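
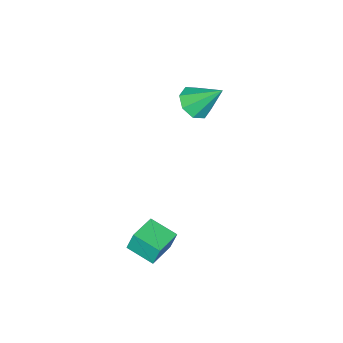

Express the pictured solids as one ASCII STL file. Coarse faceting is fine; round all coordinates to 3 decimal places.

solid 
facet normal 0.121 -0.679 -0.725
outer loop
vertex -2.445 -0.365 1.191
vertex -3.352 -0.251 0.933
vertex -2.529 0.155 0.69
endloop
endfacet
facet normal 0.849 0.431 0.305
outer loop
vertex -2.445 -0.365 1.191
vertex -2.529 0.155 0.69
vertex -3.588 1.071 2.347
endloop
endfacet
facet normal 0.121 -0.678 -0.725
outer loop
vertex -2.529 0.155 0.69
vertex -3.352 -0.251 0.933
vertex -3.095 0.437 0.332
endloop
endfacet
facet normal 0.512 0.847 -0.141
outer loop
vertex -2.529 0.155 0.69
vertex -3.095 0.437 0.332
vertex -3.588 1.071 2.347
endloop
endfacet
facet normal 0.121 -0.678 -0.725
outer loop
vertex -3.095 0.437 0.332
vertex -3.352 -0.251 0.933
vertex -3.811 0.316 0.326
endloop
endfacet
facet normal -0.155 0.931 -0.331
outer loop
vertex -3.095 0.437 0.332
vertex -3.811 0.316 0.326
vertex -3.588 1.071 2.347
endloop
endfacet
facet normal 0.121 -0.678 -0.725
outer loop
vertex -3.811 0.316 0.326
vertex -3.352 -0.251 0.933
vertex -4.259 -0.137 0.675
endloop
endfacet
facet normal -0.759 0.633 -0.153
outer loop
vertex -3.811 0.316 0.326
vertex -4.259 -0.137 0.675
vertex -3.588 1.071 2.347
endloop
endfacet
facet normal 0.121 -0.678 -0.725
outer loop
vertex -4.259 -0.137 0.675
vertex -3.352 -0.251 0.933
vertex -4.176 -0.658 1.176
endloop
endfacet
facet normal -0.949 0.127 0.289
outer loop
vertex -4.259 -0.137 0.675
vertex -4.176 -0.658 1.176
vertex -3.588 1.071 2.347
endloop
endfacet
facet normal 0.121 -0.678 -0.724
outer loop
vertex -4.176 -0.658 1.176
vertex -3.352 -0.251 0.933
vertex -3.61 -0.94 1.535
endloop
endfacet
facet normal -0.612 -0.290 0.736
outer loop
vertex -4.176 -0.658 1.176
vertex -3.61 -0.94 1.535
vertex -3.588 1.071 2.347
endloop
endfacet
facet normal 0.121 -0.678 -0.725
outer loop
vertex -3.61 -0.94 1.535
vertex -3.352 -0.251 0.933
vertex -2.893 -0.819 1.541
endloop
endfacet
facet normal 0.055 -0.374 0.926
outer loop
vertex -3.61 -0.94 1.535
vertex -2.893 -0.819 1.541
vertex -3.588 1.071 2.347
endloop
endfacet
facet normal 0.121 -0.678 -0.725
outer loop
vertex -2.893 -0.819 1.541
vertex -3.352 -0.251 0.933
vertex -2.445 -0.365 1.191
endloop
endfacet
facet normal 0.660 -0.076 0.747
outer loop
vertex -2.893 -0.819 1.541
vertex -2.445 -0.365 1.191
vertex -3.588 1.071 2.347
endloop
endfacet
facet normal -0.993 -0.042 -0.114
outer loop
vertex 1.687 0.633 -3.064
vertex 1.673 2.03 -3.453
vertex 1.818 0.347 -4.098
endloop
endfacet
facet normal 0.010 -0.963 0.268
outer loop
vertex 3.307 0.41 -3.927
vertex 1.687 0.633 -3.064
vertex 1.818 0.347 -4.098
endloop
endfacet
facet normal -0.993 -0.042 -0.114
outer loop
vertex 1.818 0.347 -4.098
vertex 1.673 2.03 -3.453
vertex 1.804 1.744 -4.486
endloop
endfacet
facet normal 0.121 -0.265 -0.957
outer loop
vertex 1.804 1.744 -4.486
vertex 3.307 0.41 -3.927
vertex 1.818 0.347 -4.098
endloop
endfacet
facet normal -0.121 0.265 0.957
outer loop
vertex 1.687 0.633 -3.064
vertex 3.162 2.093 -3.282
vertex 1.673 2.03 -3.453
endloop
endfacet
facet normal 0.010 -0.963 0.268
outer loop
vertex 3.176 0.696 -2.894
vertex 1.687 0.633 -3.064
vertex 3.307 0.41 -3.927
endloop
endfacet
facet normal -0.120 0.265 0.957
outer loop
vertex 3.176 0.696 -2.894
vertex 3.162 2.093 -3.282
vertex 1.687 0.633 -3.064
endloop
endfacet
facet normal -0.010 0.963 -0.268
outer loop
vertex 1.673 2.03 -3.453
vertex 3.162 2.093 -3.282
vertex 1.804 1.744 -4.486
endloop
endfacet
facet normal 0.120 -0.265 -0.957
outer loop
vertex 3.293 1.807 -4.316
vertex 3.307 0.41 -3.927
vertex 1.804 1.744 -4.486
endloop
endfacet
facet normal -0.010 0.963 -0.268
outer loop
vertex 1.804 1.744 -4.486
vertex 3.162 2.093 -3.282
vertex 3.293 1.807 -4.316
endloop
endfacet
facet normal 0.993 0.042 0.114
outer loop
vertex 3.293 1.807 -4.316
vertex 3.176 0.696 -2.894
vertex 3.307 0.41 -3.927
endloop
endfacet
facet normal 0.993 0.042 0.114
outer loop
vertex 3.162 2.093 -3.282
vertex 3.176 0.696 -2.894
vertex 3.293 1.807 -4.316
endloop
endfacet

endsolid


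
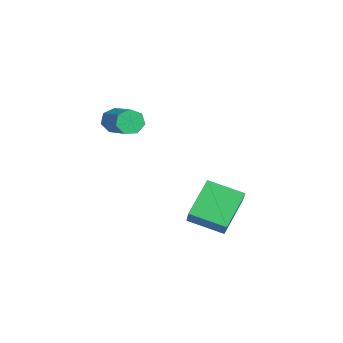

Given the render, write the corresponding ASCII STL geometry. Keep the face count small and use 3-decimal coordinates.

solid 
facet normal -0.903 -0.114 -0.413
outer loop
vertex -1.89 0.77 2.38
vertex -2.15 0.506 3.021
vertex -2.13 1.207 2.784
endloop
endfacet
facet normal 0.210 0.723 -0.658
outer loop
vertex -1.89 0.77 2.38
vertex -2.13 1.207 2.784
vertex 0.07 1.017 3.278
endloop
endfacet
facet normal 0.210 0.723 -0.658
outer loop
vertex 0.07 1.017 3.278
vertex -2.13 1.207 2.784
vertex -0.17 1.454 3.682
endloop
endfacet
facet normal 0.903 0.114 0.413
outer loop
vertex 0.07 1.017 3.278
vertex -0.17 1.454 3.682
vertex -0.19 0.754 3.919
endloop
endfacet
facet normal -0.904 -0.114 -0.413
outer loop
vertex -2.13 1.207 2.784
vertex -2.15 0.506 3.021
vertex -2.385 1.117 3.367
endloop
endfacet
facet normal -0.161 0.984 0.081
outer loop
vertex -2.13 1.207 2.784
vertex -2.385 1.117 3.367
vertex -0.17 1.454 3.682
endloop
endfacet
facet normal -0.161 0.984 0.081
outer loop
vertex -0.17 1.454 3.682
vertex -2.385 1.117 3.367
vertex -0.425 1.364 4.264
endloop
endfacet
facet normal 0.903 0.114 0.413
outer loop
vertex -0.17 1.454 3.682
vertex -0.425 1.364 4.264
vertex -0.19 0.754 3.919
endloop
endfacet
facet normal -0.904 -0.114 -0.413
outer loop
vertex -2.385 1.117 3.367
vertex -2.15 0.506 3.021
vertex -2.463 0.567 3.689
endloop
endfacet
facet normal -0.411 0.503 0.760
outer loop
vertex -2.385 1.117 3.367
vertex -2.463 0.567 3.689
vertex -0.425 1.364 4.264
endloop
endfacet
facet normal -0.411 0.503 0.760
outer loop
vertex -0.425 1.364 4.264
vertex -2.463 0.567 3.689
vertex -0.503 0.814 4.586
endloop
endfacet
facet normal 0.903 0.114 0.414
outer loop
vertex -0.425 1.364 4.264
vertex -0.503 0.814 4.586
vertex -0.19 0.754 3.919
endloop
endfacet
facet normal -0.904 -0.113 -0.413
outer loop
vertex -2.463 0.567 3.689
vertex -2.15 0.506 3.021
vertex -2.306 -0.029 3.508
endloop
endfacet
facet normal -0.352 -0.356 0.866
outer loop
vertex -2.463 0.567 3.689
vertex -2.306 -0.029 3.508
vertex -0.503 0.814 4.586
endloop
endfacet
facet normal -0.352 -0.355 0.866
outer loop
vertex -0.503 0.814 4.586
vertex -2.306 -0.029 3.508
vertex -0.346 0.219 4.406
endloop
endfacet
facet normal 0.903 0.113 0.414
outer loop
vertex -0.503 0.814 4.586
vertex -0.346 0.219 4.406
vertex -0.19 0.754 3.919
endloop
endfacet
facet normal -0.903 -0.114 -0.414
outer loop
vertex -2.306 -0.029 3.508
vertex -2.15 0.506 3.021
vertex -2.031 -0.221 2.961
endloop
endfacet
facet normal -0.026 -0.947 0.319
outer loop
vertex -2.306 -0.029 3.508
vertex -2.031 -0.221 2.961
vertex -0.346 0.219 4.406
endloop
endfacet
facet normal -0.027 -0.947 0.320
outer loop
vertex -0.346 0.219 4.406
vertex -2.031 -0.221 2.961
vertex -0.071 0.026 3.859
endloop
endfacet
facet normal 0.903 0.114 0.414
outer loop
vertex -0.346 0.219 4.406
vertex -0.071 0.026 3.859
vertex -0.19 0.754 3.919
endloop
endfacet
facet normal -0.903 -0.114 -0.413
outer loop
vertex -2.031 -0.221 2.961
vertex -2.15 0.506 3.021
vertex -1.846 0.134 2.459
endloop
endfacet
facet normal 0.318 -0.825 -0.467
outer loop
vertex -2.031 -0.221 2.961
vertex -1.846 0.134 2.459
vertex -0.071 0.026 3.859
endloop
endfacet
facet normal 0.318 -0.826 -0.466
outer loop
vertex -0.071 0.026 3.859
vertex -1.846 0.134 2.459
vertex 0.115 0.381 3.357
endloop
endfacet
facet normal 0.903 0.113 0.415
outer loop
vertex -0.071 0.026 3.859
vertex 0.115 0.381 3.357
vertex -0.19 0.754 3.919
endloop
endfacet
facet normal -0.903 -0.114 -0.413
outer loop
vertex -1.846 0.134 2.459
vertex -2.15 0.506 3.021
vertex -1.89 0.77 2.38
endloop
endfacet
facet normal 0.424 -0.083 -0.902
outer loop
vertex -1.846 0.134 2.459
vertex -1.89 0.77 2.38
vertex 0.115 0.381 3.357
endloop
endfacet
facet normal 0.424 -0.082 -0.902
outer loop
vertex 0.115 0.381 3.357
vertex -1.89 0.77 2.38
vertex 0.07 1.017 3.278
endloop
endfacet
facet normal 0.903 0.115 0.414
outer loop
vertex 0.115 0.381 3.357
vertex 0.07 1.017 3.278
vertex -0.19 0.754 3.919
endloop
endfacet
facet normal -0.543 0.574 0.613
outer loop
vertex 3.165 3.459 1.476
vertex 4.113 4.975 0.896
vertex 2.118 3.679 0.341
endloop
endfacet
facet normal -0.504 -0.807 0.309
outer loop
vertex 3.287 2.445 -0.976
vertex 3.165 3.459 1.476
vertex 2.118 3.679 0.341
endloop
endfacet
facet normal -0.544 0.575 0.612
outer loop
vertex 2.118 3.679 0.341
vertex 4.113 4.975 0.896
vertex 3.067 5.195 -0.24
endloop
endfacet
facet normal -0.671 0.141 -0.728
outer loop
vertex 3.067 5.195 -0.24
vertex 3.287 2.445 -0.976
vertex 2.118 3.679 0.341
endloop
endfacet
facet normal 0.671 -0.141 0.728
outer loop
vertex 3.165 3.459 1.476
vertex 5.282 3.741 -0.421
vertex 4.113 4.975 0.896
endloop
endfacet
facet normal -0.505 -0.806 0.308
outer loop
vertex 4.333 2.225 0.16
vertex 3.165 3.459 1.476
vertex 3.287 2.445 -0.976
endloop
endfacet
facet normal 0.671 -0.141 0.728
outer loop
vertex 4.333 2.225 0.16
vertex 5.282 3.741 -0.421
vertex 3.165 3.459 1.476
endloop
endfacet
facet normal 0.504 0.807 -0.308
outer loop
vertex 4.113 4.975 0.896
vertex 5.282 3.741 -0.421
vertex 3.067 5.195 -0.24
endloop
endfacet
facet normal -0.671 0.141 -0.728
outer loop
vertex 4.235 3.961 -1.556
vertex 3.287 2.445 -0.976
vertex 3.067 5.195 -0.24
endloop
endfacet
facet normal 0.504 0.807 -0.309
outer loop
vertex 3.067 5.195 -0.24
vertex 5.282 3.741 -0.421
vertex 4.235 3.961 -1.556
endloop
endfacet
facet normal 0.544 -0.574 -0.612
outer loop
vertex 4.235 3.961 -1.556
vertex 4.333 2.225 0.16
vertex 3.287 2.445 -0.976
endloop
endfacet
facet normal 0.543 -0.575 -0.612
outer loop
vertex 5.282 3.741 -0.421
vertex 4.333 2.225 0.16
vertex 4.235 3.961 -1.556
endloop
endfacet

endsolid


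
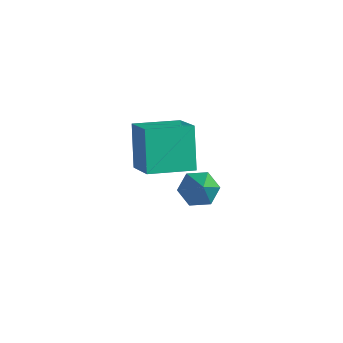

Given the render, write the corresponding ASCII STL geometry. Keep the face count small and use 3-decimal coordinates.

solid 
facet normal -0.552 -0.824 0.130
outer loop
vertex 0.011 0.422 0.538
vertex -0.639 1.073 1.907
vertex -1.099 1.037 -0.281
endloop
endfacet
facet normal 0.394 -0.395 -0.830
outer loop
vertex -0.221 2.347 -0.487
vertex 0.011 0.422 0.538
vertex -1.099 1.037 -0.281
endloop
endfacet
facet normal -0.553 -0.823 0.130
outer loop
vertex -1.099 1.037 -0.281
vertex -0.639 1.073 1.907
vertex -1.749 1.689 1.088
endloop
endfacet
facet normal -0.735 0.407 -0.543
outer loop
vertex -1.749 1.689 1.088
vertex -0.221 2.347 -0.487
vertex -1.099 1.037 -0.281
endloop
endfacet
facet normal 0.735 -0.407 0.542
outer loop
vertex 0.011 0.422 0.538
vertex 0.239 2.383 1.701
vertex -0.639 1.073 1.907
endloop
endfacet
facet normal 0.394 -0.395 -0.830
outer loop
vertex 0.889 1.731 0.332
vertex 0.011 0.422 0.538
vertex -0.221 2.347 -0.487
endloop
endfacet
facet normal 0.735 -0.407 0.543
outer loop
vertex 0.889 1.731 0.332
vertex 0.239 2.383 1.701
vertex 0.011 0.422 0.538
endloop
endfacet
facet normal -0.394 0.394 0.830
outer loop
vertex -0.639 1.073 1.907
vertex 0.239 2.383 1.701
vertex -1.749 1.689 1.088
endloop
endfacet
facet normal -0.735 0.407 -0.543
outer loop
vertex -0.871 2.998 0.882
vertex -0.221 2.347 -0.487
vertex -1.749 1.689 1.088
endloop
endfacet
facet normal -0.394 0.395 0.830
outer loop
vertex -1.749 1.689 1.088
vertex 0.239 2.383 1.701
vertex -0.871 2.998 0.882
endloop
endfacet
facet normal 0.552 0.823 -0.129
outer loop
vertex -0.871 2.998 0.882
vertex 0.889 1.731 0.332
vertex -0.221 2.347 -0.487
endloop
endfacet
facet normal 0.552 0.824 -0.130
outer loop
vertex 0.239 2.383 1.701
vertex 0.889 1.731 0.332
vertex -0.871 2.998 0.882
endloop
endfacet
facet normal -0.498 0.472 -0.728
outer loop
vertex -0.096 4.105 -2.969
vertex -0.583 3.589 -2.971
vertex -0.666 4.153 -2.548
endloop
endfacet
facet normal 0.466 0.691 0.553
outer loop
vertex -0.096 4.105 -2.969
vertex -0.666 4.153 -2.548
vertex 0.363 2.691 -1.589
endloop
endfacet
facet normal -0.498 0.472 -0.727
outer loop
vertex -0.666 4.153 -2.548
vertex -0.583 3.589 -2.971
vertex -1.153 3.636 -2.55
endloop
endfacet
facet normal -0.352 0.328 0.877
outer loop
vertex -0.666 4.153 -2.548
vertex -1.153 3.636 -2.55
vertex 0.363 2.691 -1.589
endloop
endfacet
facet normal -0.498 0.472 -0.727
outer loop
vertex -1.153 3.636 -2.55
vertex -0.583 3.589 -2.971
vertex -1.07 3.072 -2.973
endloop
endfacet
facet normal -0.664 -0.509 0.548
outer loop
vertex -1.153 3.636 -2.55
vertex -1.07 3.072 -2.973
vertex 0.363 2.691 -1.589
endloop
endfacet
facet normal -0.498 0.472 -0.728
outer loop
vertex -1.07 3.072 -2.973
vertex -0.583 3.589 -2.971
vertex -0.5 3.024 -3.394
endloop
endfacet
facet normal -0.160 -0.982 -0.105
outer loop
vertex -1.07 3.072 -2.973
vertex -0.5 3.024 -3.394
vertex 0.363 2.691 -1.589
endloop
endfacet
facet normal -0.498 0.472 -0.728
outer loop
vertex -0.5 3.024 -3.394
vertex -0.583 3.589 -2.971
vertex -0.013 3.541 -3.392
endloop
endfacet
facet normal 0.658 -0.619 -0.429
outer loop
vertex -0.5 3.024 -3.394
vertex -0.013 3.541 -3.392
vertex 0.363 2.691 -1.589
endloop
endfacet
facet normal -0.498 0.472 -0.728
outer loop
vertex -0.013 3.541 -3.392
vertex -0.583 3.589 -2.971
vertex -0.096 4.105 -2.969
endloop
endfacet
facet normal 0.971 0.218 -0.100
outer loop
vertex -0.013 3.541 -3.392
vertex -0.096 4.105 -2.969
vertex 0.363 2.691 -1.589
endloop
endfacet

endsolid


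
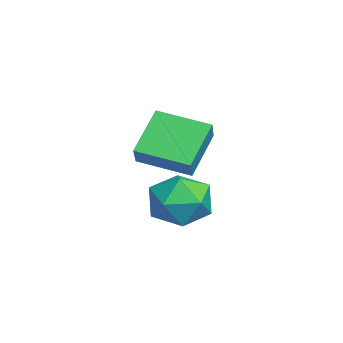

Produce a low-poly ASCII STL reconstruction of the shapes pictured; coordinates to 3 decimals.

solid 
facet normal -0.699 0.090 -0.710
outer loop
vertex -3.962 -1.742 4.424
vertex -3.25 0.169 3.967
vertex -2.646 -2.566 3.024
endloop
endfacet
facet normal -0.340 -0.915 0.218
outer loop
vertex -1.85 -2.669 3.833
vertex -3.962 -1.742 4.424
vertex -2.646 -2.566 3.024
endloop
endfacet
facet normal -0.699 0.090 -0.710
outer loop
vertex -2.646 -2.566 3.024
vertex -3.25 0.169 3.967
vertex -1.935 -0.654 2.567
endloop
endfacet
facet normal 0.630 -0.394 -0.670
outer loop
vertex -1.935 -0.654 2.567
vertex -1.85 -2.669 3.833
vertex -2.646 -2.566 3.024
endloop
endfacet
facet normal -0.629 0.395 0.669
outer loop
vertex -3.962 -1.742 4.424
vertex -2.454 0.066 4.776
vertex -3.25 0.169 3.967
endloop
endfacet
facet normal -0.340 -0.915 0.218
outer loop
vertex -3.165 -1.846 5.233
vertex -3.962 -1.742 4.424
vertex -1.85 -2.669 3.833
endloop
endfacet
facet normal -0.629 0.394 0.670
outer loop
vertex -3.165 -1.846 5.233
vertex -2.454 0.066 4.776
vertex -3.962 -1.742 4.424
endloop
endfacet
facet normal 0.340 0.915 -0.218
outer loop
vertex -3.25 0.169 3.967
vertex -2.454 0.066 4.776
vertex -1.935 -0.654 2.567
endloop
endfacet
facet normal 0.629 -0.395 -0.670
outer loop
vertex -1.138 -0.758 3.376
vertex -1.85 -2.669 3.833
vertex -1.935 -0.654 2.567
endloop
endfacet
facet normal 0.341 0.915 -0.218
outer loop
vertex -1.935 -0.654 2.567
vertex -2.454 0.066 4.776
vertex -1.138 -0.758 3.376
endloop
endfacet
facet normal 0.699 -0.091 0.710
outer loop
vertex -1.138 -0.758 3.376
vertex -3.165 -1.846 5.233
vertex -1.85 -2.669 3.833
endloop
endfacet
facet normal 0.699 -0.090 0.710
outer loop
vertex -2.454 0.066 4.776
vertex -3.165 -1.846 5.233
vertex -1.138 -0.758 3.376
endloop
endfacet
facet normal -0.358 0.932 -0.062
outer loop
vertex 0.877 -0.193 1.99
vertex -0.239 -0.6 2.31
vertex 0.556 -0.237 3.177
endloop
endfacet
facet normal 0.332 0.935 0.124
outer loop
vertex 0.877 -0.193 1.99
vertex 0.556 -0.237 3.177
vertex 1.682 -0.591 2.831
endloop
endfacet
facet normal 0.700 0.600 -0.386
outer loop
vertex 0.877 -0.193 1.99
vertex 1.682 -0.591 2.831
vertex 1.584 -1.172 1.751
endloop
endfacet
facet normal 0.240 0.390 -0.889
outer loop
vertex 0.877 -0.193 1.99
vertex 1.584 -1.172 1.751
vertex 0.397 -1.177 1.429
endloop
endfacet
facet normal -0.414 0.595 -0.689
outer loop
vertex 0.877 -0.193 1.99
vertex 0.397 -1.177 1.429
vertex -0.239 -0.6 2.31
endloop
endfacet
facet normal 0.399 0.558 0.727
outer loop
vertex 1.682 -0.591 2.831
vertex 0.556 -0.237 3.177
vertex 1.063 -1.243 3.671
endloop
endfacet
facet normal -0.716 0.554 0.425
outer loop
vertex 0.556 -0.237 3.177
vertex -0.239 -0.6 2.31
vertex -0.124 -1.248 3.349
endloop
endfacet
facet normal -0.808 0.008 -0.589
outer loop
vertex -0.239 -0.6 2.31
vertex 0.397 -1.177 1.429
vertex -0.222 -1.829 2.269
endloop
endfacet
facet normal 0.249 -0.323 -0.913
outer loop
vertex 0.397 -1.177 1.429
vertex 1.584 -1.172 1.751
vertex 0.904 -2.183 1.923
endloop
endfacet
facet normal 0.995 0.017 -0.099
outer loop
vertex 1.584 -1.172 1.751
vertex 1.682 -0.591 2.831
vertex 1.699 -1.82 2.79
endloop
endfacet
facet normal -0.240 -0.390 0.889
outer loop
vertex 0.583 -2.227 3.11
vertex 1.063 -1.243 3.671
vertex -0.124 -1.248 3.349
endloop
endfacet
facet normal -0.700 -0.600 0.386
outer loop
vertex 0.583 -2.227 3.11
vertex -0.124 -1.248 3.349
vertex -0.222 -1.829 2.269
endloop
endfacet
facet normal -0.332 -0.935 -0.124
outer loop
vertex 0.583 -2.227 3.11
vertex -0.222 -1.829 2.269
vertex 0.904 -2.183 1.923
endloop
endfacet
facet normal 0.358 -0.932 0.062
outer loop
vertex 0.583 -2.227 3.11
vertex 0.904 -2.183 1.923
vertex 1.699 -1.82 2.79
endloop
endfacet
facet normal 0.414 -0.595 0.689
outer loop
vertex 0.583 -2.227 3.11
vertex 1.699 -1.82 2.79
vertex 1.063 -1.243 3.671
endloop
endfacet
facet normal -0.249 0.323 0.913
outer loop
vertex -0.124 -1.248 3.349
vertex 1.063 -1.243 3.671
vertex 0.556 -0.237 3.177
endloop
endfacet
facet normal -0.995 -0.017 0.099
outer loop
vertex -0.222 -1.829 2.269
vertex -0.124 -1.248 3.349
vertex -0.239 -0.6 2.31
endloop
endfacet
facet normal -0.399 -0.558 -0.727
outer loop
vertex 0.904 -2.183 1.923
vertex -0.222 -1.829 2.269
vertex 0.397 -1.177 1.429
endloop
endfacet
facet normal 0.716 -0.554 -0.425
outer loop
vertex 1.699 -1.82 2.79
vertex 0.904 -2.183 1.923
vertex 1.584 -1.172 1.751
endloop
endfacet
facet normal 0.808 -0.008 0.589
outer loop
vertex 1.063 -1.243 3.671
vertex 1.699 -1.82 2.79
vertex 1.682 -0.591 2.831
endloop
endfacet

endsolid


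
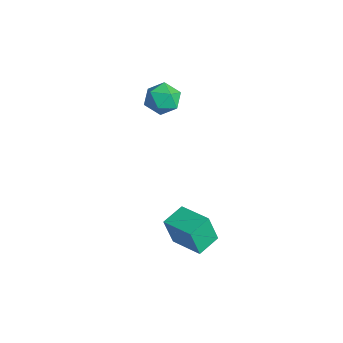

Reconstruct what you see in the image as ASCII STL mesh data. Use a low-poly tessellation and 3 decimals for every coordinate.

solid 
facet normal -0.930 -0.319 -0.181
outer loop
vertex -0.112 -2.686 -2.409
vertex -0.426 -1.874 -2.227
vertex 0.001 -2.398 -3.496
endloop
endfacet
facet normal 0.353 -0.913 -0.205
outer loop
vertex 1.146 -2.006 -3.273
vertex -0.112 -2.686 -2.409
vertex 0.001 -2.398 -3.496
endloop
endfacet
facet normal -0.930 -0.319 -0.181
outer loop
vertex 0.001 -2.398 -3.496
vertex -0.426 -1.874 -2.227
vertex -0.313 -1.586 -3.314
endloop
endfacet
facet normal 0.100 0.254 -0.962
outer loop
vertex -0.313 -1.586 -3.314
vertex 1.146 -2.006 -3.273
vertex 0.001 -2.398 -3.496
endloop
endfacet
facet normal -0.100 -0.254 0.962
outer loop
vertex -0.112 -2.686 -2.409
vertex 0.719 -1.482 -2.004
vertex -0.426 -1.874 -2.227
endloop
endfacet
facet normal 0.353 -0.913 -0.205
outer loop
vertex 1.033 -2.294 -2.186
vertex -0.112 -2.686 -2.409
vertex 1.146 -2.006 -3.273
endloop
endfacet
facet normal -0.100 -0.254 0.962
outer loop
vertex 1.033 -2.294 -2.186
vertex 0.719 -1.482 -2.004
vertex -0.112 -2.686 -2.409
endloop
endfacet
facet normal -0.353 0.913 0.205
outer loop
vertex -0.426 -1.874 -2.227
vertex 0.719 -1.482 -2.004
vertex -0.313 -1.586 -3.314
endloop
endfacet
facet normal 0.100 0.254 -0.962
outer loop
vertex 0.832 -1.194 -3.091
vertex 1.146 -2.006 -3.273
vertex -0.313 -1.586 -3.314
endloop
endfacet
facet normal -0.353 0.913 0.205
outer loop
vertex -0.313 -1.586 -3.314
vertex 0.719 -1.482 -2.004
vertex 0.832 -1.194 -3.091
endloop
endfacet
facet normal 0.930 0.319 0.181
outer loop
vertex 0.832 -1.194 -3.091
vertex 1.033 -2.294 -2.186
vertex 1.146 -2.006 -3.273
endloop
endfacet
facet normal 0.930 0.319 0.181
outer loop
vertex 0.719 -1.482 -2.004
vertex 1.033 -2.294 -2.186
vertex 0.832 -1.194 -3.091
endloop
endfacet
facet normal -0.454 -0.837 0.305
outer loop
vertex -4.333 -1.223 0.493
vertex -3.838 -1.602 0.189
vertex -3.764 -1.402 0.849
endloop
endfacet
facet normal -0.572 -0.301 0.763
outer loop
vertex -4.333 -1.223 0.493
vertex -3.764 -1.402 0.849
vertex -4.023 -0.76 0.908
endloop
endfacet
facet normal -0.885 0.231 0.404
outer loop
vertex -4.333 -1.223 0.493
vertex -4.023 -0.76 0.908
vertex -4.257 -0.565 0.284
endloop
endfacet
facet normal -0.961 0.024 -0.275
outer loop
vertex -4.333 -1.223 0.493
vertex -4.257 -0.565 0.284
vertex -4.143 -1.085 -0.16
endloop
endfacet
facet normal -0.694 -0.637 -0.336
outer loop
vertex -4.333 -1.223 0.493
vertex -4.143 -1.085 -0.16
vertex -3.838 -1.602 0.189
endloop
endfacet
facet normal 0.060 -0.067 0.996
outer loop
vertex -4.023 -0.76 0.908
vertex -3.764 -1.402 0.849
vertex -3.337 -0.855 0.86
endloop
endfacet
facet normal 0.251 -0.934 0.255
outer loop
vertex -3.764 -1.402 0.849
vertex -3.838 -1.602 0.189
vertex -3.223 -1.375 0.416
endloop
endfacet
facet normal -0.139 -0.609 -0.781
outer loop
vertex -3.838 -1.602 0.189
vertex -4.143 -1.085 -0.16
vertex -3.457 -1.18 -0.208
endloop
endfacet
facet normal -0.569 0.458 -0.683
outer loop
vertex -4.143 -1.085 -0.16
vertex -4.257 -0.565 0.284
vertex -3.716 -0.538 -0.149
endloop
endfacet
facet normal -0.446 0.793 0.415
outer loop
vertex -4.257 -0.565 0.284
vertex -4.023 -0.76 0.908
vertex -3.642 -0.338 0.511
endloop
endfacet
facet normal 0.961 -0.024 0.275
outer loop
vertex -3.147 -0.717 0.207
vertex -3.337 -0.855 0.86
vertex -3.223 -1.375 0.416
endloop
endfacet
facet normal 0.885 -0.231 -0.404
outer loop
vertex -3.147 -0.717 0.207
vertex -3.223 -1.375 0.416
vertex -3.457 -1.18 -0.208
endloop
endfacet
facet normal 0.572 0.301 -0.763
outer loop
vertex -3.147 -0.717 0.207
vertex -3.457 -1.18 -0.208
vertex -3.716 -0.538 -0.149
endloop
endfacet
facet normal 0.454 0.837 -0.305
outer loop
vertex -3.147 -0.717 0.207
vertex -3.716 -0.538 -0.149
vertex -3.642 -0.338 0.511
endloop
endfacet
facet normal 0.694 0.637 0.336
outer loop
vertex -3.147 -0.717 0.207
vertex -3.642 -0.338 0.511
vertex -3.337 -0.855 0.86
endloop
endfacet
facet normal 0.569 -0.458 0.683
outer loop
vertex -3.223 -1.375 0.416
vertex -3.337 -0.855 0.86
vertex -3.764 -1.402 0.849
endloop
endfacet
facet normal 0.446 -0.793 -0.415
outer loop
vertex -3.457 -1.18 -0.208
vertex -3.223 -1.375 0.416
vertex -3.838 -1.602 0.189
endloop
endfacet
facet normal -0.060 0.067 -0.996
outer loop
vertex -3.716 -0.538 -0.149
vertex -3.457 -1.18 -0.208
vertex -4.143 -1.085 -0.16
endloop
endfacet
facet normal -0.251 0.934 -0.255
outer loop
vertex -3.642 -0.338 0.511
vertex -3.716 -0.538 -0.149
vertex -4.257 -0.565 0.284
endloop
endfacet
facet normal 0.139 0.609 0.781
outer loop
vertex -3.337 -0.855 0.86
vertex -3.642 -0.338 0.511
vertex -4.023 -0.76 0.908
endloop
endfacet

endsolid


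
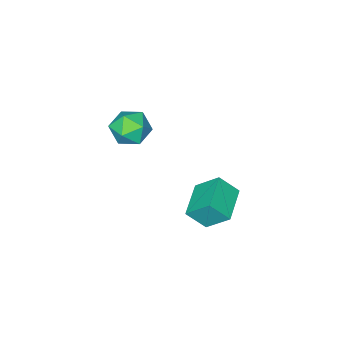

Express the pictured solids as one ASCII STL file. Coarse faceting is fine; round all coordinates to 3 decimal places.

solid 
facet normal -0.284 -0.424 0.860
outer loop
vertex 2.616 -1.922 4.397
vertex 3.197 -2.926 4.094
vertex 3.765 -2.066 4.706
endloop
endfacet
facet normal -0.216 0.282 0.935
outer loop
vertex 2.616 -1.922 4.397
vertex 3.765 -2.066 4.706
vertex 3.382 -1.006 4.298
endloop
endfacet
facet normal -0.653 0.597 0.466
outer loop
vertex 2.616 -1.922 4.397
vertex 3.382 -1.006 4.298
vertex 2.578 -1.21 3.433
endloop
endfacet
facet normal -0.991 0.085 0.102
outer loop
vertex 2.616 -1.922 4.397
vertex 2.578 -1.21 3.433
vertex 2.463 -2.397 3.307
endloop
endfacet
facet normal -0.763 -0.546 0.345
outer loop
vertex 2.616 -1.922 4.397
vertex 2.463 -2.397 3.307
vertex 3.197 -2.926 4.094
endloop
endfacet
facet normal 0.454 0.458 0.764
outer loop
vertex 3.382 -1.006 4.298
vertex 3.765 -2.066 4.706
vertex 4.437 -1.443 3.933
endloop
endfacet
facet normal 0.344 -0.685 0.643
outer loop
vertex 3.765 -2.066 4.706
vertex 3.197 -2.926 4.094
vertex 4.322 -2.63 3.807
endloop
endfacet
facet normal -0.431 -0.882 -0.191
outer loop
vertex 3.197 -2.926 4.094
vertex 2.463 -2.397 3.307
vertex 3.518 -2.834 2.942
endloop
endfacet
facet normal -0.800 0.139 -0.583
outer loop
vertex 2.463 -2.397 3.307
vertex 2.578 -1.21 3.433
vertex 3.135 -1.774 2.534
endloop
endfacet
facet normal -0.253 0.967 0.007
outer loop
vertex 2.578 -1.21 3.433
vertex 3.382 -1.006 4.298
vertex 3.703 -0.914 3.146
endloop
endfacet
facet normal 0.991 -0.085 -0.102
outer loop
vertex 4.284 -1.918 2.843
vertex 4.437 -1.443 3.933
vertex 4.322 -2.63 3.807
endloop
endfacet
facet normal 0.653 -0.597 -0.466
outer loop
vertex 4.284 -1.918 2.843
vertex 4.322 -2.63 3.807
vertex 3.518 -2.834 2.942
endloop
endfacet
facet normal 0.216 -0.282 -0.935
outer loop
vertex 4.284 -1.918 2.843
vertex 3.518 -2.834 2.942
vertex 3.135 -1.774 2.534
endloop
endfacet
facet normal 0.284 0.424 -0.860
outer loop
vertex 4.284 -1.918 2.843
vertex 3.135 -1.774 2.534
vertex 3.703 -0.914 3.146
endloop
endfacet
facet normal 0.763 0.546 -0.345
outer loop
vertex 4.284 -1.918 2.843
vertex 3.703 -0.914 3.146
vertex 4.437 -1.443 3.933
endloop
endfacet
facet normal 0.800 -0.139 0.583
outer loop
vertex 4.322 -2.63 3.807
vertex 4.437 -1.443 3.933
vertex 3.765 -2.066 4.706
endloop
endfacet
facet normal 0.253 -0.967 -0.007
outer loop
vertex 3.518 -2.834 2.942
vertex 4.322 -2.63 3.807
vertex 3.197 -2.926 4.094
endloop
endfacet
facet normal -0.454 -0.458 -0.764
outer loop
vertex 3.135 -1.774 2.534
vertex 3.518 -2.834 2.942
vertex 2.463 -2.397 3.307
endloop
endfacet
facet normal -0.344 0.685 -0.643
outer loop
vertex 3.703 -0.914 3.146
vertex 3.135 -1.774 2.534
vertex 2.578 -1.21 3.433
endloop
endfacet
facet normal 0.431 0.882 0.191
outer loop
vertex 4.437 -1.443 3.933
vertex 3.703 -0.914 3.146
vertex 3.382 -1.006 4.298
endloop
endfacet
facet normal -0.821 -0.546 0.164
outer loop
vertex 2.46 3.616 2.902
vertex 1.758 4.364 1.878
vertex 2.987 2.461 1.697
endloop
endfacet
facet normal 0.485 -0.516 0.706
outer loop
vertex 4.662 3.576 1.362
vertex 2.46 3.616 2.902
vertex 2.987 2.461 1.697
endloop
endfacet
facet normal -0.821 -0.546 0.164
outer loop
vertex 2.987 2.461 1.697
vertex 1.758 4.364 1.878
vertex 2.284 3.21 0.673
endloop
endfacet
facet normal 0.301 -0.659 -0.689
outer loop
vertex 2.284 3.21 0.673
vertex 4.662 3.576 1.362
vertex 2.987 2.461 1.697
endloop
endfacet
facet normal -0.301 0.660 0.688
outer loop
vertex 2.46 3.616 2.902
vertex 3.433 5.479 1.543
vertex 1.758 4.364 1.878
endloop
endfacet
facet normal 0.484 -0.516 0.706
outer loop
vertex 4.136 4.73 2.567
vertex 2.46 3.616 2.902
vertex 4.662 3.576 1.362
endloop
endfacet
facet normal -0.301 0.660 0.689
outer loop
vertex 4.136 4.73 2.567
vertex 3.433 5.479 1.543
vertex 2.46 3.616 2.902
endloop
endfacet
facet normal -0.485 0.516 -0.706
outer loop
vertex 1.758 4.364 1.878
vertex 3.433 5.479 1.543
vertex 2.284 3.21 0.673
endloop
endfacet
facet normal 0.301 -0.660 -0.688
outer loop
vertex 3.96 4.324 0.338
vertex 4.662 3.576 1.362
vertex 2.284 3.21 0.673
endloop
endfacet
facet normal -0.484 0.516 -0.706
outer loop
vertex 2.284 3.21 0.673
vertex 3.433 5.479 1.543
vertex 3.96 4.324 0.338
endloop
endfacet
facet normal 0.821 0.546 -0.164
outer loop
vertex 3.96 4.324 0.338
vertex 4.136 4.73 2.567
vertex 4.662 3.576 1.362
endloop
endfacet
facet normal 0.821 0.546 -0.164
outer loop
vertex 3.433 5.479 1.543
vertex 4.136 4.73 2.567
vertex 3.96 4.324 0.338
endloop
endfacet

endsolid


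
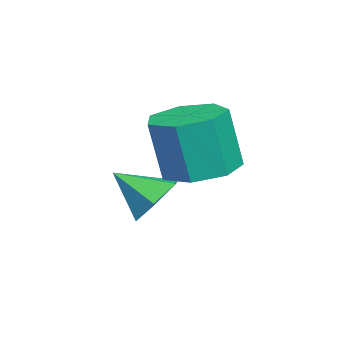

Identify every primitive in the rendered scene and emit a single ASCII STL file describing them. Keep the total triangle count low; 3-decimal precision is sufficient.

solid 
facet normal 0.071 0.791 -0.607
outer loop
vertex 1.259 -1.993 -1.43
vertex 0.752 -1.637 -1.025
vertex 1.47 -1.573 -0.858
endloop
endfacet
facet normal 0.804 -0.580 0.130
outer loop
vertex 1.259 -1.993 -1.43
vertex 1.47 -1.573 -0.858
vertex 0.668 -2.563 -0.315
endloop
endfacet
facet normal 0.071 0.791 -0.607
outer loop
vertex 1.47 -1.573 -0.858
vertex 0.752 -1.637 -1.025
vertex 0.963 -1.217 -0.453
endloop
endfacet
facet normal 0.602 -0.050 0.797
outer loop
vertex 1.47 -1.573 -0.858
vertex 0.963 -1.217 -0.453
vertex 0.668 -2.563 -0.315
endloop
endfacet
facet normal 0.071 0.791 -0.607
outer loop
vertex 0.963 -1.217 -0.453
vertex 0.752 -1.637 -1.025
vertex 0.245 -1.281 -0.62
endloop
endfacet
facet normal -0.237 0.150 0.960
outer loop
vertex 0.963 -1.217 -0.453
vertex 0.245 -1.281 -0.62
vertex 0.668 -2.563 -0.315
endloop
endfacet
facet normal 0.072 0.792 -0.606
outer loop
vertex 0.245 -1.281 -0.62
vertex 0.752 -1.637 -1.025
vertex 0.034 -1.7 -1.192
endloop
endfacet
facet normal -0.873 -0.180 0.454
outer loop
vertex 0.245 -1.281 -0.62
vertex 0.034 -1.7 -1.192
vertex 0.668 -2.563 -0.315
endloop
endfacet
facet normal 0.072 0.792 -0.606
outer loop
vertex 0.034 -1.7 -1.192
vertex 0.752 -1.637 -1.025
vertex 0.541 -2.056 -1.597
endloop
endfacet
facet normal -0.670 -0.710 -0.215
outer loop
vertex 0.034 -1.7 -1.192
vertex 0.541 -2.056 -1.597
vertex 0.668 -2.563 -0.315
endloop
endfacet
facet normal 0.072 0.792 -0.606
outer loop
vertex 0.541 -2.056 -1.597
vertex 0.752 -1.637 -1.025
vertex 1.259 -1.993 -1.43
endloop
endfacet
facet normal 0.168 -0.911 -0.377
outer loop
vertex 0.541 -2.056 -1.597
vertex 1.259 -1.993 -1.43
vertex 0.668 -2.563 -0.315
endloop
endfacet
facet normal -0.037 0.193 -0.981
outer loop
vertex 1.976 -0.063 0.206
vertex 1.362 -0.644 0.115
vertex 1.286 0.186 0.281
endloop
endfacet
facet normal 0.351 0.921 0.168
outer loop
vertex 1.976 -0.063 0.206
vertex 1.286 0.186 0.281
vertex 2.032 -0.356 1.696
endloop
endfacet
facet normal 0.352 0.921 0.167
outer loop
vertex 2.032 -0.356 1.696
vertex 1.286 0.186 0.281
vertex 1.342 -0.106 1.771
endloop
endfacet
facet normal 0.037 -0.193 0.981
outer loop
vertex 2.032 -0.356 1.696
vertex 1.342 -0.106 1.771
vertex 1.418 -0.936 1.605
endloop
endfacet
facet normal -0.037 0.193 -0.981
outer loop
vertex 1.286 0.186 0.281
vertex 1.362 -0.644 0.115
vertex 0.653 -0.189 0.231
endloop
endfacet
facet normal -0.512 0.839 0.184
outer loop
vertex 1.286 0.186 0.281
vertex 0.653 -0.189 0.231
vertex 1.342 -0.106 1.771
endloop
endfacet
facet normal -0.512 0.839 0.184
outer loop
vertex 1.342 -0.106 1.771
vertex 0.653 -0.189 0.231
vertex 0.709 -0.481 1.721
endloop
endfacet
facet normal 0.037 -0.193 0.981
outer loop
vertex 1.342 -0.106 1.771
vertex 0.709 -0.481 1.721
vertex 1.418 -0.936 1.605
endloop
endfacet
facet normal -0.037 0.192 -0.981
outer loop
vertex 0.653 -0.189 0.231
vertex 1.362 -0.644 0.115
vertex 0.554 -0.907 0.094
endloop
endfacet
facet normal -0.990 0.125 0.062
outer loop
vertex 0.653 -0.189 0.231
vertex 0.554 -0.907 0.094
vertex 0.709 -0.481 1.721
endloop
endfacet
facet normal -0.990 0.125 0.062
outer loop
vertex 0.709 -0.481 1.721
vertex 0.554 -0.907 0.094
vertex 0.61 -1.199 1.584
endloop
endfacet
facet normal 0.037 -0.192 0.981
outer loop
vertex 0.709 -0.481 1.721
vertex 0.61 -1.199 1.584
vertex 1.418 -0.936 1.605
endloop
endfacet
facet normal -0.037 0.193 -0.980
outer loop
vertex 0.554 -0.907 0.094
vertex 1.362 -0.644 0.115
vertex 1.063 -1.427 -0.028
endloop
endfacet
facet normal -0.723 -0.683 -0.107
outer loop
vertex 0.554 -0.907 0.094
vertex 1.063 -1.427 -0.028
vertex 0.61 -1.199 1.584
endloop
endfacet
facet normal -0.723 -0.683 -0.107
outer loop
vertex 0.61 -1.199 1.584
vertex 1.063 -1.427 -0.028
vertex 1.119 -1.719 1.463
endloop
endfacet
facet normal 0.037 -0.192 0.981
outer loop
vertex 0.61 -1.199 1.584
vertex 1.119 -1.719 1.463
vertex 1.418 -0.936 1.605
endloop
endfacet
facet normal -0.037 0.193 -0.980
outer loop
vertex 1.063 -1.427 -0.028
vertex 1.362 -0.644 0.115
vertex 1.797 -1.357 -0.042
endloop
endfacet
facet normal 0.089 -0.977 -0.195
outer loop
vertex 1.063 -1.427 -0.028
vertex 1.797 -1.357 -0.042
vertex 1.119 -1.719 1.463
endloop
endfacet
facet normal 0.089 -0.977 -0.195
outer loop
vertex 1.119 -1.719 1.463
vertex 1.797 -1.357 -0.042
vertex 1.853 -1.649 1.449
endloop
endfacet
facet normal 0.037 -0.192 0.981
outer loop
vertex 1.119 -1.719 1.463
vertex 1.853 -1.649 1.449
vertex 1.418 -0.936 1.605
endloop
endfacet
facet normal -0.037 0.193 -0.980
outer loop
vertex 1.797 -1.357 -0.042
vertex 1.362 -0.644 0.115
vertex 2.204 -0.75 0.062
endloop
endfacet
facet normal 0.833 -0.536 -0.136
outer loop
vertex 1.797 -1.357 -0.042
vertex 2.204 -0.75 0.062
vertex 1.853 -1.649 1.449
endloop
endfacet
facet normal 0.833 -0.536 -0.137
outer loop
vertex 1.853 -1.649 1.449
vertex 2.204 -0.75 0.062
vertex 2.26 -1.043 1.553
endloop
endfacet
facet normal 0.036 -0.193 0.981
outer loop
vertex 1.853 -1.649 1.449
vertex 2.26 -1.043 1.553
vertex 1.418 -0.936 1.605
endloop
endfacet
facet normal -0.037 0.193 -0.980
outer loop
vertex 2.204 -0.75 0.062
vertex 1.362 -0.644 0.115
vertex 1.976 -0.063 0.206
endloop
endfacet
facet normal 0.950 0.310 0.025
outer loop
vertex 2.204 -0.75 0.062
vertex 1.976 -0.063 0.206
vertex 2.26 -1.043 1.553
endloop
endfacet
facet normal 0.950 0.310 0.025
outer loop
vertex 2.26 -1.043 1.553
vertex 1.976 -0.063 0.206
vertex 2.032 -0.356 1.696
endloop
endfacet
facet normal 0.036 -0.192 0.981
outer loop
vertex 2.26 -1.043 1.553
vertex 2.032 -0.356 1.696
vertex 1.418 -0.936 1.605
endloop
endfacet

endsolid


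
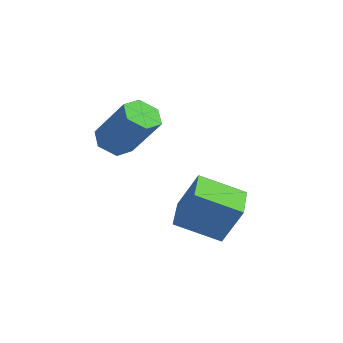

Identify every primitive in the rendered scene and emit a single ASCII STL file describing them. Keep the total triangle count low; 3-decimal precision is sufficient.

solid 
facet normal -0.608 -0.094 -0.788
outer loop
vertex -3.075 3.159 2.333
vertex -3.516 2.792 2.717
vertex -3.577 3.479 2.682
endloop
endfacet
facet normal 0.318 0.881 -0.350
outer loop
vertex -3.075 3.159 2.333
vertex -3.577 3.479 2.682
vertex -1.944 3.334 3.799
endloop
endfacet
facet normal 0.318 0.881 -0.350
outer loop
vertex -1.944 3.334 3.799
vertex -3.577 3.479 2.682
vertex -2.446 3.654 4.148
endloop
endfacet
facet normal 0.608 0.095 0.788
outer loop
vertex -1.944 3.334 3.799
vertex -2.446 3.654 4.148
vertex -2.384 2.968 4.183
endloop
endfacet
facet normal -0.608 -0.094 -0.788
outer loop
vertex -3.577 3.479 2.682
vertex -3.516 2.792 2.717
vertex -4.018 3.112 3.066
endloop
endfacet
facet normal -0.471 0.842 0.263
outer loop
vertex -3.577 3.479 2.682
vertex -4.018 3.112 3.066
vertex -2.446 3.654 4.148
endloop
endfacet
facet normal -0.471 0.842 0.263
outer loop
vertex -2.446 3.654 4.148
vertex -4.018 3.112 3.066
vertex -2.887 3.287 4.532
endloop
endfacet
facet normal 0.607 0.095 0.789
outer loop
vertex -2.446 3.654 4.148
vertex -2.887 3.287 4.532
vertex -2.384 2.968 4.183
endloop
endfacet
facet normal -0.608 -0.095 -0.788
outer loop
vertex -4.018 3.112 3.066
vertex -3.516 2.792 2.717
vertex -3.956 2.426 3.101
endloop
endfacet
facet normal -0.789 -0.040 0.613
outer loop
vertex -4.018 3.112 3.066
vertex -3.956 2.426 3.101
vertex -2.887 3.287 4.532
endloop
endfacet
facet normal -0.789 -0.040 0.613
outer loop
vertex -2.887 3.287 4.532
vertex -3.956 2.426 3.101
vertex -2.825 2.601 4.567
endloop
endfacet
facet normal 0.607 0.095 0.789
outer loop
vertex -2.887 3.287 4.532
vertex -2.825 2.601 4.567
vertex -2.384 2.968 4.183
endloop
endfacet
facet normal -0.608 -0.095 -0.788
outer loop
vertex -3.956 2.426 3.101
vertex -3.516 2.792 2.717
vertex -3.454 2.106 2.752
endloop
endfacet
facet normal -0.318 -0.881 0.350
outer loop
vertex -3.956 2.426 3.101
vertex -3.454 2.106 2.752
vertex -2.825 2.601 4.567
endloop
endfacet
facet normal -0.318 -0.881 0.350
outer loop
vertex -2.825 2.601 4.567
vertex -3.454 2.106 2.752
vertex -2.323 2.281 4.218
endloop
endfacet
facet normal 0.608 0.094 0.788
outer loop
vertex -2.825 2.601 4.567
vertex -2.323 2.281 4.218
vertex -2.384 2.968 4.183
endloop
endfacet
facet normal -0.607 -0.095 -0.789
outer loop
vertex -3.454 2.106 2.752
vertex -3.516 2.792 2.717
vertex -3.013 2.473 2.368
endloop
endfacet
facet normal 0.471 -0.842 -0.263
outer loop
vertex -3.454 2.106 2.752
vertex -3.013 2.473 2.368
vertex -2.323 2.281 4.218
endloop
endfacet
facet normal 0.471 -0.842 -0.263
outer loop
vertex -2.323 2.281 4.218
vertex -3.013 2.473 2.368
vertex -1.882 2.648 3.834
endloop
endfacet
facet normal 0.608 0.094 0.788
outer loop
vertex -2.323 2.281 4.218
vertex -1.882 2.648 3.834
vertex -2.384 2.968 4.183
endloop
endfacet
facet normal -0.607 -0.095 -0.789
outer loop
vertex -3.013 2.473 2.368
vertex -3.516 2.792 2.717
vertex -3.075 3.159 2.333
endloop
endfacet
facet normal 0.789 0.040 -0.613
outer loop
vertex -3.013 2.473 2.368
vertex -3.075 3.159 2.333
vertex -1.882 2.648 3.834
endloop
endfacet
facet normal 0.789 0.040 -0.613
outer loop
vertex -1.882 2.648 3.834
vertex -3.075 3.159 2.333
vertex -1.944 3.334 3.799
endloop
endfacet
facet normal 0.608 0.095 0.788
outer loop
vertex -1.882 2.648 3.834
vertex -1.944 3.334 3.799
vertex -2.384 2.968 4.183
endloop
endfacet
facet normal -0.658 -0.617 0.431
outer loop
vertex -0.154 2.935 1.561
vertex -1.035 3.985 1.719
vertex -0.751 2.635 0.218
endloop
endfacet
facet normal 0.639 -0.761 -0.114
outer loop
vertex 0.315 3.635 -0.479
vertex -0.154 2.935 1.561
vertex -0.751 2.635 0.218
endloop
endfacet
facet normal -0.658 -0.618 0.431
outer loop
vertex -0.751 2.635 0.218
vertex -1.035 3.985 1.719
vertex -1.633 3.685 0.376
endloop
endfacet
facet normal -0.398 -0.200 -0.895
outer loop
vertex -1.633 3.685 0.376
vertex 0.315 3.635 -0.479
vertex -0.751 2.635 0.218
endloop
endfacet
facet normal 0.398 0.199 0.895
outer loop
vertex -0.154 2.935 1.561
vertex 0.031 4.985 1.022
vertex -1.035 3.985 1.719
endloop
endfacet
facet normal 0.639 -0.761 -0.114
outer loop
vertex 0.913 3.935 0.864
vertex -0.154 2.935 1.561
vertex 0.315 3.635 -0.479
endloop
endfacet
facet normal 0.398 0.200 0.895
outer loop
vertex 0.913 3.935 0.864
vertex 0.031 4.985 1.022
vertex -0.154 2.935 1.561
endloop
endfacet
facet normal -0.639 0.761 0.115
outer loop
vertex -1.035 3.985 1.719
vertex 0.031 4.985 1.022
vertex -1.633 3.685 0.376
endloop
endfacet
facet normal -0.398 -0.199 -0.895
outer loop
vertex -0.566 4.685 -0.321
vertex 0.315 3.635 -0.479
vertex -1.633 3.685 0.376
endloop
endfacet
facet normal -0.639 0.761 0.114
outer loop
vertex -1.633 3.685 0.376
vertex 0.031 4.985 1.022
vertex -0.566 4.685 -0.321
endloop
endfacet
facet normal 0.658 0.617 -0.431
outer loop
vertex -0.566 4.685 -0.321
vertex 0.913 3.935 0.864
vertex 0.315 3.635 -0.479
endloop
endfacet
facet normal 0.658 0.618 -0.431
outer loop
vertex 0.031 4.985 1.022
vertex 0.913 3.935 0.864
vertex -0.566 4.685 -0.321
endloop
endfacet

endsolid


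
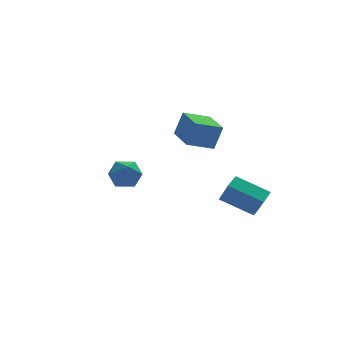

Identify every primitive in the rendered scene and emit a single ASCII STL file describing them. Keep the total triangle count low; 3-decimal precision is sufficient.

solid 
facet normal 0.083 0.037 0.996
outer loop
vertex -3.258 -1.648 1.362
vertex -2.897 -2.373 1.359
vertex -2.453 -1.699 1.297
endloop
endfacet
facet normal 0.102 0.694 0.713
outer loop
vertex -3.258 -1.648 1.362
vertex -2.453 -1.699 1.297
vertex -2.863 -1.17 0.841
endloop
endfacet
facet normal -0.502 0.792 0.346
outer loop
vertex -3.258 -1.648 1.362
vertex -2.863 -1.17 0.841
vertex -3.561 -1.517 0.623
endloop
endfacet
facet normal -0.894 0.198 0.402
outer loop
vertex -3.258 -1.648 1.362
vertex -3.561 -1.517 0.623
vertex -3.582 -2.26 0.943
endloop
endfacet
facet normal -0.532 -0.268 0.803
outer loop
vertex -3.258 -1.648 1.362
vertex -3.582 -2.26 0.943
vertex -2.897 -2.373 1.359
endloop
endfacet
facet normal 0.647 0.719 0.253
outer loop
vertex -2.863 -1.17 0.841
vertex -2.453 -1.699 1.297
vertex -2.258 -1.6 0.517
endloop
endfacet
facet normal 0.616 -0.341 0.710
outer loop
vertex -2.453 -1.699 1.297
vertex -2.897 -2.373 1.359
vertex -2.279 -2.343 0.837
endloop
endfacet
facet normal -0.380 -0.835 0.399
outer loop
vertex -2.897 -2.373 1.359
vertex -3.582 -2.26 0.943
vertex -2.977 -2.69 0.619
endloop
endfacet
facet normal -0.964 -0.081 -0.251
outer loop
vertex -3.582 -2.26 0.943
vertex -3.561 -1.517 0.623
vertex -3.387 -2.161 0.163
endloop
endfacet
facet normal -0.331 0.880 -0.341
outer loop
vertex -3.561 -1.517 0.623
vertex -2.863 -1.17 0.841
vertex -2.943 -1.487 0.101
endloop
endfacet
facet normal 0.894 -0.198 -0.402
outer loop
vertex -2.582 -2.212 0.098
vertex -2.258 -1.6 0.517
vertex -2.279 -2.343 0.837
endloop
endfacet
facet normal 0.502 -0.792 -0.346
outer loop
vertex -2.582 -2.212 0.098
vertex -2.279 -2.343 0.837
vertex -2.977 -2.69 0.619
endloop
endfacet
facet normal -0.102 -0.694 -0.713
outer loop
vertex -2.582 -2.212 0.098
vertex -2.977 -2.69 0.619
vertex -3.387 -2.161 0.163
endloop
endfacet
facet normal -0.083 -0.037 -0.996
outer loop
vertex -2.582 -2.212 0.098
vertex -3.387 -2.161 0.163
vertex -2.943 -1.487 0.101
endloop
endfacet
facet normal 0.532 0.268 -0.803
outer loop
vertex -2.582 -2.212 0.098
vertex -2.943 -1.487 0.101
vertex -2.258 -1.6 0.517
endloop
endfacet
facet normal 0.964 0.081 0.251
outer loop
vertex -2.279 -2.343 0.837
vertex -2.258 -1.6 0.517
vertex -2.453 -1.699 1.297
endloop
endfacet
facet normal 0.331 -0.880 0.341
outer loop
vertex -2.977 -2.69 0.619
vertex -2.279 -2.343 0.837
vertex -2.897 -2.373 1.359
endloop
endfacet
facet normal -0.647 -0.719 -0.253
outer loop
vertex -3.387 -2.161 0.163
vertex -2.977 -2.69 0.619
vertex -3.582 -2.26 0.943
endloop
endfacet
facet normal -0.616 0.341 -0.710
outer loop
vertex -2.943 -1.487 0.101
vertex -3.387 -2.161 0.163
vertex -3.561 -1.517 0.623
endloop
endfacet
facet normal 0.380 0.835 -0.399
outer loop
vertex -2.258 -1.6 0.517
vertex -2.943 -1.487 0.101
vertex -2.863 -1.17 0.841
endloop
endfacet
facet normal -0.778 0.455 0.433
outer loop
vertex 1.385 -2.322 -0.204
vertex 1.874 -1.705 0.026
vertex 1.143 -1.742 -1.249
endloop
endfacet
facet normal -0.596 -0.753 -0.280
outer loop
vertex 2.466 -2.515 -1.986
vertex 1.385 -2.322 -0.204
vertex 1.143 -1.742 -1.249
endloop
endfacet
facet normal -0.778 0.455 0.433
outer loop
vertex 1.143 -1.742 -1.249
vertex 1.874 -1.705 0.026
vertex 1.632 -1.124 -1.02
endloop
endfacet
facet normal -0.200 0.475 -0.857
outer loop
vertex 1.632 -1.124 -1.02
vertex 2.466 -2.515 -1.986
vertex 1.143 -1.742 -1.249
endloop
endfacet
facet normal 0.199 -0.477 0.856
outer loop
vertex 1.385 -2.322 -0.204
vertex 3.197 -2.478 -0.711
vertex 1.874 -1.705 0.026
endloop
endfacet
facet normal -0.596 -0.753 -0.280
outer loop
vertex 2.708 -3.096 -0.94
vertex 1.385 -2.322 -0.204
vertex 2.466 -2.515 -1.986
endloop
endfacet
facet normal 0.199 -0.475 0.857
outer loop
vertex 2.708 -3.096 -0.94
vertex 3.197 -2.478 -0.711
vertex 1.385 -2.322 -0.204
endloop
endfacet
facet normal 0.596 0.753 0.280
outer loop
vertex 1.874 -1.705 0.026
vertex 3.197 -2.478 -0.711
vertex 1.632 -1.124 -1.02
endloop
endfacet
facet normal -0.198 0.476 -0.857
outer loop
vertex 2.955 -1.898 -1.756
vertex 2.466 -2.515 -1.986
vertex 1.632 -1.124 -1.02
endloop
endfacet
facet normal 0.596 0.753 0.280
outer loop
vertex 1.632 -1.124 -1.02
vertex 3.197 -2.478 -0.711
vertex 2.955 -1.898 -1.756
endloop
endfacet
facet normal 0.778 -0.455 -0.433
outer loop
vertex 2.955 -1.898 -1.756
vertex 2.708 -3.096 -0.94
vertex 2.466 -2.515 -1.986
endloop
endfacet
facet normal 0.778 -0.455 -0.433
outer loop
vertex 3.197 -2.478 -0.711
vertex 2.708 -3.096 -0.94
vertex 2.955 -1.898 -1.756
endloop
endfacet
facet normal -0.945 -0.089 0.314
outer loop
vertex 1.086 2.298 1.646
vertex 0.931 4.021 1.669
vertex 0.674 2.277 0.402
endloop
endfacet
facet normal 0.090 -0.996 -0.013
outer loop
vertex 1.969 2.399 -0.029
vertex 1.086 2.298 1.646
vertex 0.674 2.277 0.402
endloop
endfacet
facet normal -0.945 -0.089 0.314
outer loop
vertex 0.674 2.277 0.402
vertex 0.931 4.021 1.669
vertex 0.519 4.0 0.425
endloop
endfacet
facet normal -0.314 -0.016 -0.949
outer loop
vertex 0.519 4.0 0.425
vertex 1.969 2.399 -0.029
vertex 0.674 2.277 0.402
endloop
endfacet
facet normal 0.314 0.016 0.949
outer loop
vertex 1.086 2.298 1.646
vertex 2.226 4.143 1.238
vertex 0.931 4.021 1.669
endloop
endfacet
facet normal 0.090 -0.996 -0.013
outer loop
vertex 2.381 2.42 1.215
vertex 1.086 2.298 1.646
vertex 1.969 2.399 -0.029
endloop
endfacet
facet normal 0.314 0.016 0.949
outer loop
vertex 2.381 2.42 1.215
vertex 2.226 4.143 1.238
vertex 1.086 2.298 1.646
endloop
endfacet
facet normal -0.090 0.996 0.013
outer loop
vertex 0.931 4.021 1.669
vertex 2.226 4.143 1.238
vertex 0.519 4.0 0.425
endloop
endfacet
facet normal -0.314 -0.016 -0.949
outer loop
vertex 1.814 4.122 -0.006
vertex 1.969 2.399 -0.029
vertex 0.519 4.0 0.425
endloop
endfacet
facet normal -0.090 0.996 0.013
outer loop
vertex 0.519 4.0 0.425
vertex 2.226 4.143 1.238
vertex 1.814 4.122 -0.006
endloop
endfacet
facet normal 0.945 0.089 -0.314
outer loop
vertex 1.814 4.122 -0.006
vertex 2.381 2.42 1.215
vertex 1.969 2.399 -0.029
endloop
endfacet
facet normal 0.945 0.089 -0.314
outer loop
vertex 2.226 4.143 1.238
vertex 2.381 2.42 1.215
vertex 1.814 4.122 -0.006
endloop
endfacet

endsolid


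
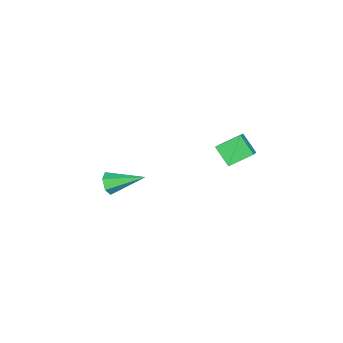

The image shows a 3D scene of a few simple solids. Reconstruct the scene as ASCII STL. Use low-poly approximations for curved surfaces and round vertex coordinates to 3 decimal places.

solid 
facet normal 0.140 -0.926 -0.350
outer loop
vertex -2.73 -3.872 -2.719
vertex -2.972 -3.738 -3.171
vertex -2.448 -3.677 -3.123
endloop
endfacet
facet normal 0.761 0.186 0.621
outer loop
vertex -2.73 -3.872 -2.719
vertex -2.448 -3.677 -3.123
vertex -3.188 -2.302 -2.629
endloop
endfacet
facet normal 0.140 -0.926 -0.350
outer loop
vertex -2.448 -3.677 -3.123
vertex -2.972 -3.738 -3.171
vertex -2.69 -3.543 -3.575
endloop
endfacet
facet normal 0.803 0.530 -0.273
outer loop
vertex -2.448 -3.677 -3.123
vertex -2.69 -3.543 -3.575
vertex -3.188 -2.302 -2.629
endloop
endfacet
facet normal 0.140 -0.926 -0.350
outer loop
vertex -2.69 -3.543 -3.575
vertex -2.972 -3.738 -3.171
vertex -3.214 -3.604 -3.623
endloop
endfacet
facet normal 0.002 0.607 -0.795
outer loop
vertex -2.69 -3.543 -3.575
vertex -3.214 -3.604 -3.623
vertex -3.188 -2.302 -2.629
endloop
endfacet
facet normal 0.140 -0.926 -0.350
outer loop
vertex -3.214 -3.604 -3.623
vertex -2.972 -3.738 -3.171
vertex -3.496 -3.799 -3.219
endloop
endfacet
facet normal -0.840 0.339 -0.423
outer loop
vertex -3.214 -3.604 -3.623
vertex -3.496 -3.799 -3.219
vertex -3.188 -2.302 -2.629
endloop
endfacet
facet normal 0.140 -0.926 -0.350
outer loop
vertex -3.496 -3.799 -3.219
vertex -2.972 -3.738 -3.171
vertex -3.254 -3.933 -2.767
endloop
endfacet
facet normal -0.882 -0.004 0.471
outer loop
vertex -3.496 -3.799 -3.219
vertex -3.254 -3.933 -2.767
vertex -3.188 -2.302 -2.629
endloop
endfacet
facet normal 0.140 -0.926 -0.350
outer loop
vertex -3.254 -3.933 -2.767
vertex -2.972 -3.738 -3.171
vertex -2.73 -3.872 -2.719
endloop
endfacet
facet normal -0.082 -0.081 0.993
outer loop
vertex -3.254 -3.933 -2.767
vertex -2.73 -3.872 -2.719
vertex -3.188 -2.302 -2.629
endloop
endfacet
facet normal -0.810 -0.114 -0.575
outer loop
vertex -2.899 1.566 1.019
vertex -2.523 2.165 0.37
vertex -2.442 0.754 0.536
endloop
endfacet
facet normal -0.393 -0.623 0.676
outer loop
vertex -1.437 0.895 1.25
vertex -2.899 1.566 1.019
vertex -2.442 0.754 0.536
endloop
endfacet
facet normal -0.810 -0.114 -0.576
outer loop
vertex -2.442 0.754 0.536
vertex -2.523 2.165 0.37
vertex -2.065 1.353 -0.113
endloop
endfacet
facet normal 0.436 -0.773 -0.461
outer loop
vertex -2.065 1.353 -0.113
vertex -1.437 0.895 1.25
vertex -2.442 0.754 0.536
endloop
endfacet
facet normal -0.436 0.773 0.461
outer loop
vertex -2.899 1.566 1.019
vertex -1.518 2.306 1.084
vertex -2.523 2.165 0.37
endloop
endfacet
facet normal -0.393 -0.624 0.676
outer loop
vertex -1.895 1.707 1.733
vertex -2.899 1.566 1.019
vertex -1.437 0.895 1.25
endloop
endfacet
facet normal -0.436 0.773 0.460
outer loop
vertex -1.895 1.707 1.733
vertex -1.518 2.306 1.084
vertex -2.899 1.566 1.019
endloop
endfacet
facet normal 0.393 0.624 -0.676
outer loop
vertex -2.523 2.165 0.37
vertex -1.518 2.306 1.084
vertex -2.065 1.353 -0.113
endloop
endfacet
facet normal 0.436 -0.773 -0.461
outer loop
vertex -1.061 1.494 0.601
vertex -1.437 0.895 1.25
vertex -2.065 1.353 -0.113
endloop
endfacet
facet normal 0.393 0.623 -0.676
outer loop
vertex -2.065 1.353 -0.113
vertex -1.518 2.306 1.084
vertex -1.061 1.494 0.601
endloop
endfacet
facet normal 0.810 0.115 0.575
outer loop
vertex -1.061 1.494 0.601
vertex -1.895 1.707 1.733
vertex -1.437 0.895 1.25
endloop
endfacet
facet normal 0.810 0.114 0.575
outer loop
vertex -1.518 2.306 1.084
vertex -1.895 1.707 1.733
vertex -1.061 1.494 0.601
endloop
endfacet

endsolid


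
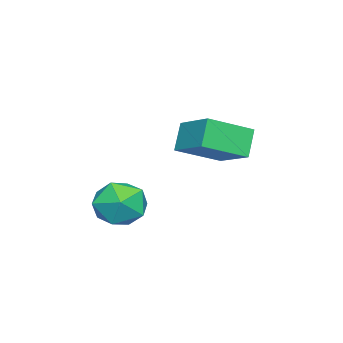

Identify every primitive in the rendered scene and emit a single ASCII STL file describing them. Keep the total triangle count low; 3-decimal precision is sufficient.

solid 
facet normal -0.271 0.959 0.085
outer loop
vertex 3.84 1.728 1.787
vertex 3.006 1.485 1.866
vertex 3.507 1.564 2.576
endloop
endfacet
facet normal 0.387 0.857 0.341
outer loop
vertex 3.84 1.728 1.787
vertex 3.507 1.564 2.576
vertex 4.308 1.283 2.373
endloop
endfacet
facet normal 0.788 0.588 -0.183
outer loop
vertex 3.84 1.728 1.787
vertex 4.308 1.283 2.373
vertex 4.302 1.031 1.538
endloop
endfacet
facet normal 0.378 0.523 -0.764
outer loop
vertex 3.84 1.728 1.787
vertex 4.302 1.031 1.538
vertex 3.497 1.156 1.225
endloop
endfacet
facet normal -0.276 0.753 -0.598
outer loop
vertex 3.84 1.728 1.787
vertex 3.497 1.156 1.225
vertex 3.006 1.485 1.866
endloop
endfacet
facet normal 0.348 0.369 0.862
outer loop
vertex 4.308 1.283 2.373
vertex 3.507 1.564 2.576
vertex 3.763 0.764 2.815
endloop
endfacet
facet normal -0.717 0.535 0.447
outer loop
vertex 3.507 1.564 2.576
vertex 3.006 1.485 1.866
vertex 2.958 0.889 2.502
endloop
endfacet
facet normal -0.725 0.201 -0.659
outer loop
vertex 3.006 1.485 1.866
vertex 3.497 1.156 1.225
vertex 2.952 0.637 1.667
endloop
endfacet
facet normal 0.334 -0.170 -0.927
outer loop
vertex 3.497 1.156 1.225
vertex 4.302 1.031 1.538
vertex 3.753 0.356 1.464
endloop
endfacet
facet normal 0.998 -0.067 0.013
outer loop
vertex 4.302 1.031 1.538
vertex 4.308 1.283 2.373
vertex 4.254 0.435 2.174
endloop
endfacet
facet normal -0.378 -0.523 0.764
outer loop
vertex 3.42 0.192 2.253
vertex 3.763 0.764 2.815
vertex 2.958 0.889 2.502
endloop
endfacet
facet normal -0.788 -0.588 0.183
outer loop
vertex 3.42 0.192 2.253
vertex 2.958 0.889 2.502
vertex 2.952 0.637 1.667
endloop
endfacet
facet normal -0.387 -0.857 -0.341
outer loop
vertex 3.42 0.192 2.253
vertex 2.952 0.637 1.667
vertex 3.753 0.356 1.464
endloop
endfacet
facet normal 0.271 -0.959 -0.085
outer loop
vertex 3.42 0.192 2.253
vertex 3.753 0.356 1.464
vertex 4.254 0.435 2.174
endloop
endfacet
facet normal 0.276 -0.753 0.598
outer loop
vertex 3.42 0.192 2.253
vertex 4.254 0.435 2.174
vertex 3.763 0.764 2.815
endloop
endfacet
facet normal -0.334 0.170 0.927
outer loop
vertex 2.958 0.889 2.502
vertex 3.763 0.764 2.815
vertex 3.507 1.564 2.576
endloop
endfacet
facet normal -0.998 0.067 -0.013
outer loop
vertex 2.952 0.637 1.667
vertex 2.958 0.889 2.502
vertex 3.006 1.485 1.866
endloop
endfacet
facet normal -0.348 -0.369 -0.862
outer loop
vertex 3.753 0.356 1.464
vertex 2.952 0.637 1.667
vertex 3.497 1.156 1.225
endloop
endfacet
facet normal 0.717 -0.535 -0.447
outer loop
vertex 4.254 0.435 2.174
vertex 3.753 0.356 1.464
vertex 4.302 1.031 1.538
endloop
endfacet
facet normal 0.725 -0.201 0.659
outer loop
vertex 3.763 0.764 2.815
vertex 4.254 0.435 2.174
vertex 4.308 1.283 2.373
endloop
endfacet
facet normal -0.531 -0.754 -0.387
outer loop
vertex 0.751 1.539 4.109
vertex -0.219 2.529 3.511
vertex 1.309 1.577 3.268
endloop
endfacet
facet normal 0.642 -0.656 0.397
outer loop
vertex 2.079 2.671 3.829
vertex 0.751 1.539 4.109
vertex 1.309 1.577 3.268
endloop
endfacet
facet normal -0.531 -0.754 -0.387
outer loop
vertex 1.309 1.577 3.268
vertex -0.219 2.529 3.511
vertex 0.339 2.568 2.67
endloop
endfacet
facet normal 0.552 0.038 -0.833
outer loop
vertex 0.339 2.568 2.67
vertex 2.079 2.671 3.829
vertex 1.309 1.577 3.268
endloop
endfacet
facet normal -0.552 -0.038 0.833
outer loop
vertex 0.751 1.539 4.109
vertex 0.551 3.623 4.072
vertex -0.219 2.529 3.511
endloop
endfacet
facet normal 0.643 -0.656 0.396
outer loop
vertex 1.521 2.632 4.67
vertex 0.751 1.539 4.109
vertex 2.079 2.671 3.829
endloop
endfacet
facet normal -0.552 -0.038 0.833
outer loop
vertex 1.521 2.632 4.67
vertex 0.551 3.623 4.072
vertex 0.751 1.539 4.109
endloop
endfacet
facet normal -0.643 0.656 -0.396
outer loop
vertex -0.219 2.529 3.511
vertex 0.551 3.623 4.072
vertex 0.339 2.568 2.67
endloop
endfacet
facet normal 0.552 0.038 -0.833
outer loop
vertex 1.109 3.661 3.231
vertex 2.079 2.671 3.829
vertex 0.339 2.568 2.67
endloop
endfacet
facet normal -0.642 0.656 -0.396
outer loop
vertex 0.339 2.568 2.67
vertex 0.551 3.623 4.072
vertex 1.109 3.661 3.231
endloop
endfacet
facet normal 0.531 0.754 0.387
outer loop
vertex 1.109 3.661 3.231
vertex 1.521 2.632 4.67
vertex 2.079 2.671 3.829
endloop
endfacet
facet normal 0.532 0.754 0.387
outer loop
vertex 0.551 3.623 4.072
vertex 1.521 2.632 4.67
vertex 1.109 3.661 3.231
endloop
endfacet

endsolid


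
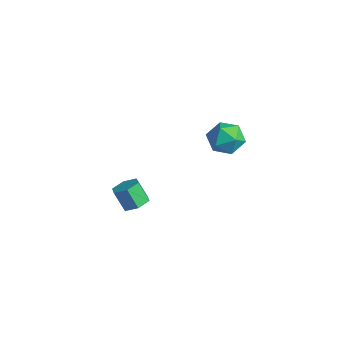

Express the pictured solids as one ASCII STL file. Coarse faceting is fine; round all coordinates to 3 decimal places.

solid 
facet normal 0.461 0.223 -0.859
outer loop
vertex -0.793 1.099 -3.317
vertex -1.338 0.56 -3.749
vertex -1.55 1.408 -3.643
endloop
endfacet
facet normal 0.219 0.910 0.353
outer loop
vertex -0.793 1.099 -3.317
vertex -1.55 1.408 -3.643
vertex -1.457 0.779 -2.08
endloop
endfacet
facet normal 0.219 0.910 0.353
outer loop
vertex -1.457 0.779 -2.08
vertex -1.55 1.408 -3.643
vertex -2.214 1.088 -2.406
endloop
endfacet
facet normal -0.461 -0.222 0.860
outer loop
vertex -1.457 0.779 -2.08
vertex -2.214 1.088 -2.406
vertex -2.002 0.24 -2.511
endloop
endfacet
facet normal 0.461 0.223 -0.859
outer loop
vertex -1.55 1.408 -3.643
vertex -1.338 0.56 -3.749
vertex -2.095 0.868 -4.075
endloop
endfacet
facet normal -0.636 0.758 -0.145
outer loop
vertex -1.55 1.408 -3.643
vertex -2.095 0.868 -4.075
vertex -2.214 1.088 -2.406
endloop
endfacet
facet normal -0.636 0.758 -0.145
outer loop
vertex -2.214 1.088 -2.406
vertex -2.095 0.868 -4.075
vertex -2.759 0.548 -2.838
endloop
endfacet
facet normal -0.461 -0.222 0.859
outer loop
vertex -2.214 1.088 -2.406
vertex -2.759 0.548 -2.838
vertex -2.002 0.24 -2.511
endloop
endfacet
facet normal 0.460 0.222 -0.860
outer loop
vertex -2.095 0.868 -4.075
vertex -1.338 0.56 -3.749
vertex -1.883 0.021 -4.18
endloop
endfacet
facet normal -0.854 -0.152 -0.498
outer loop
vertex -2.095 0.868 -4.075
vertex -1.883 0.021 -4.18
vertex -2.759 0.548 -2.838
endloop
endfacet
facet normal -0.854 -0.152 -0.498
outer loop
vertex -2.759 0.548 -2.838
vertex -1.883 0.021 -4.18
vertex -2.547 -0.299 -2.943
endloop
endfacet
facet normal -0.461 -0.222 0.859
outer loop
vertex -2.759 0.548 -2.838
vertex -2.547 -0.299 -2.943
vertex -2.002 0.24 -2.511
endloop
endfacet
facet normal 0.461 0.222 -0.860
outer loop
vertex -1.883 0.021 -4.18
vertex -1.338 0.56 -3.749
vertex -1.126 -0.288 -3.854
endloop
endfacet
facet normal -0.219 -0.910 -0.353
outer loop
vertex -1.883 0.021 -4.18
vertex -1.126 -0.288 -3.854
vertex -2.547 -0.299 -2.943
endloop
endfacet
facet normal -0.219 -0.910 -0.353
outer loop
vertex -2.547 -0.299 -2.943
vertex -1.126 -0.288 -3.854
vertex -1.79 -0.608 -2.617
endloop
endfacet
facet normal -0.461 -0.223 0.859
outer loop
vertex -2.547 -0.299 -2.943
vertex -1.79 -0.608 -2.617
vertex -2.002 0.24 -2.511
endloop
endfacet
facet normal 0.461 0.222 -0.859
outer loop
vertex -1.126 -0.288 -3.854
vertex -1.338 0.56 -3.749
vertex -0.581 0.252 -3.422
endloop
endfacet
facet normal 0.636 -0.758 0.145
outer loop
vertex -1.126 -0.288 -3.854
vertex -0.581 0.252 -3.422
vertex -1.79 -0.608 -2.617
endloop
endfacet
facet normal 0.636 -0.758 0.145
outer loop
vertex -1.79 -0.608 -2.617
vertex -0.581 0.252 -3.422
vertex -1.245 -0.068 -2.185
endloop
endfacet
facet normal -0.461 -0.223 0.859
outer loop
vertex -1.79 -0.608 -2.617
vertex -1.245 -0.068 -2.185
vertex -2.002 0.24 -2.511
endloop
endfacet
facet normal 0.461 0.222 -0.859
outer loop
vertex -0.581 0.252 -3.422
vertex -1.338 0.56 -3.749
vertex -0.793 1.099 -3.317
endloop
endfacet
facet normal 0.854 0.152 0.498
outer loop
vertex -0.581 0.252 -3.422
vertex -0.793 1.099 -3.317
vertex -1.245 -0.068 -2.185
endloop
endfacet
facet normal 0.854 0.152 0.498
outer loop
vertex -1.245 -0.068 -2.185
vertex -0.793 1.099 -3.317
vertex -1.457 0.779 -2.08
endloop
endfacet
facet normal -0.460 -0.222 0.860
outer loop
vertex -1.245 -0.068 -2.185
vertex -1.457 0.779 -2.08
vertex -2.002 0.24 -2.511
endloop
endfacet
facet normal -0.903 0.429 -0.020
outer loop
vertex 2.669 4.497 3.823
vertex 2.209 3.513 3.456
vertex 2.286 3.726 4.58
endloop
endfacet
facet normal -0.493 0.722 0.486
outer loop
vertex 2.669 4.497 3.823
vertex 2.286 3.726 4.58
vertex 3.275 4.273 4.77
endloop
endfacet
facet normal 0.094 0.981 0.172
outer loop
vertex 2.669 4.497 3.823
vertex 3.275 4.273 4.77
vertex 3.809 4.398 3.763
endloop
endfacet
facet normal 0.046 0.848 -0.528
outer loop
vertex 2.669 4.497 3.823
vertex 3.809 4.398 3.763
vertex 3.15 3.928 2.952
endloop
endfacet
facet normal -0.570 0.507 -0.646
outer loop
vertex 2.669 4.497 3.823
vertex 3.15 3.928 2.952
vertex 2.209 3.513 3.456
endloop
endfacet
facet normal -0.292 0.204 0.934
outer loop
vertex 3.275 4.273 4.77
vertex 2.286 3.726 4.58
vertex 3.19 3.152 4.988
endloop
endfacet
facet normal -0.956 -0.269 0.117
outer loop
vertex 2.286 3.726 4.58
vertex 2.209 3.513 3.456
vertex 2.531 2.682 4.177
endloop
endfacet
facet normal -0.418 -0.143 -0.897
outer loop
vertex 2.209 3.513 3.456
vertex 3.15 3.928 2.952
vertex 3.065 2.807 3.17
endloop
endfacet
facet normal 0.578 0.408 -0.706
outer loop
vertex 3.15 3.928 2.952
vertex 3.809 4.398 3.763
vertex 4.054 3.354 3.36
endloop
endfacet
facet normal 0.656 0.623 0.425
outer loop
vertex 3.809 4.398 3.763
vertex 3.275 4.273 4.77
vertex 4.131 3.567 4.484
endloop
endfacet
facet normal -0.046 -0.848 0.528
outer loop
vertex 3.671 2.583 4.117
vertex 3.19 3.152 4.988
vertex 2.531 2.682 4.177
endloop
endfacet
facet normal -0.094 -0.981 -0.172
outer loop
vertex 3.671 2.583 4.117
vertex 2.531 2.682 4.177
vertex 3.065 2.807 3.17
endloop
endfacet
facet normal 0.493 -0.722 -0.486
outer loop
vertex 3.671 2.583 4.117
vertex 3.065 2.807 3.17
vertex 4.054 3.354 3.36
endloop
endfacet
facet normal 0.903 -0.429 0.020
outer loop
vertex 3.671 2.583 4.117
vertex 4.054 3.354 3.36
vertex 4.131 3.567 4.484
endloop
endfacet
facet normal 0.570 -0.507 0.646
outer loop
vertex 3.671 2.583 4.117
vertex 4.131 3.567 4.484
vertex 3.19 3.152 4.988
endloop
endfacet
facet normal -0.578 -0.408 0.706
outer loop
vertex 2.531 2.682 4.177
vertex 3.19 3.152 4.988
vertex 2.286 3.726 4.58
endloop
endfacet
facet normal -0.656 -0.623 -0.425
outer loop
vertex 3.065 2.807 3.17
vertex 2.531 2.682 4.177
vertex 2.209 3.513 3.456
endloop
endfacet
facet normal 0.292 -0.204 -0.934
outer loop
vertex 4.054 3.354 3.36
vertex 3.065 2.807 3.17
vertex 3.15 3.928 2.952
endloop
endfacet
facet normal 0.956 0.269 -0.117
outer loop
vertex 4.131 3.567 4.484
vertex 4.054 3.354 3.36
vertex 3.809 4.398 3.763
endloop
endfacet
facet normal 0.418 0.143 0.897
outer loop
vertex 3.19 3.152 4.988
vertex 4.131 3.567 4.484
vertex 3.275 4.273 4.77
endloop
endfacet

endsolid


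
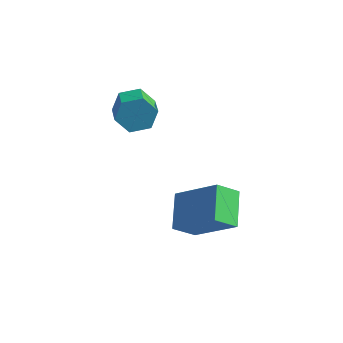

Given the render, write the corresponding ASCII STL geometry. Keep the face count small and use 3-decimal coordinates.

solid 
facet normal -0.559 0.745 -0.364
outer loop
vertex -0.899 -1.342 0.499
vertex -1.398 -1.456 1.033
vertex -0.84 -0.983 1.144
endloop
endfacet
facet normal 0.825 0.459 -0.331
outer loop
vertex -0.899 -1.342 0.499
vertex -0.84 -0.983 1.144
vertex -0.323 -2.109 0.872
endloop
endfacet
facet normal 0.825 0.459 -0.331
outer loop
vertex -0.323 -2.109 0.872
vertex -0.84 -0.983 1.144
vertex -0.263 -1.751 1.517
endloop
endfacet
facet normal 0.560 -0.746 0.362
outer loop
vertex -0.323 -2.109 0.872
vertex -0.263 -1.751 1.517
vertex -0.822 -2.224 1.407
endloop
endfacet
facet normal -0.560 0.745 -0.362
outer loop
vertex -0.84 -0.983 1.144
vertex -1.398 -1.456 1.033
vertex -1.339 -1.098 1.678
endloop
endfacet
facet normal 0.482 0.648 0.590
outer loop
vertex -0.84 -0.983 1.144
vertex -1.339 -1.098 1.678
vertex -0.263 -1.751 1.517
endloop
endfacet
facet normal 0.482 0.649 0.589
outer loop
vertex -0.263 -1.751 1.517
vertex -1.339 -1.098 1.678
vertex -0.762 -1.865 2.051
endloop
endfacet
facet normal 0.559 -0.745 0.363
outer loop
vertex -0.263 -1.751 1.517
vertex -0.762 -1.865 2.051
vertex -0.822 -2.224 1.407
endloop
endfacet
facet normal -0.560 0.745 -0.362
outer loop
vertex -1.339 -1.098 1.678
vertex -1.398 -1.456 1.033
vertex -1.897 -1.571 1.568
endloop
endfacet
facet normal -0.342 0.190 0.920
outer loop
vertex -1.339 -1.098 1.678
vertex -1.897 -1.571 1.568
vertex -0.762 -1.865 2.051
endloop
endfacet
facet normal -0.342 0.190 0.920
outer loop
vertex -0.762 -1.865 2.051
vertex -1.897 -1.571 1.568
vertex -1.321 -2.338 1.941
endloop
endfacet
facet normal 0.559 -0.745 0.363
outer loop
vertex -0.762 -1.865 2.051
vertex -1.321 -2.338 1.941
vertex -0.822 -2.224 1.407
endloop
endfacet
facet normal -0.560 0.746 -0.362
outer loop
vertex -1.897 -1.571 1.568
vertex -1.398 -1.456 1.033
vertex -1.957 -1.929 0.923
endloop
endfacet
facet normal -0.825 -0.458 0.331
outer loop
vertex -1.897 -1.571 1.568
vertex -1.957 -1.929 0.923
vertex -1.321 -2.338 1.941
endloop
endfacet
facet normal -0.825 -0.459 0.331
outer loop
vertex -1.321 -2.338 1.941
vertex -1.957 -1.929 0.923
vertex -1.38 -2.697 1.296
endloop
endfacet
facet normal 0.559 -0.745 0.364
outer loop
vertex -1.321 -2.338 1.941
vertex -1.38 -2.697 1.296
vertex -0.822 -2.224 1.407
endloop
endfacet
facet normal -0.559 0.745 -0.363
outer loop
vertex -1.957 -1.929 0.923
vertex -1.398 -1.456 1.033
vertex -1.458 -1.815 0.389
endloop
endfacet
facet normal -0.482 -0.648 -0.589
outer loop
vertex -1.957 -1.929 0.923
vertex -1.458 -1.815 0.389
vertex -1.38 -2.697 1.296
endloop
endfacet
facet normal -0.481 -0.649 -0.589
outer loop
vertex -1.38 -2.697 1.296
vertex -1.458 -1.815 0.389
vertex -0.881 -2.582 0.762
endloop
endfacet
facet normal 0.560 -0.745 0.362
outer loop
vertex -1.38 -2.697 1.296
vertex -0.881 -2.582 0.762
vertex -0.822 -2.224 1.407
endloop
endfacet
facet normal -0.559 0.745 -0.363
outer loop
vertex -1.458 -1.815 0.389
vertex -1.398 -1.456 1.033
vertex -0.899 -1.342 0.499
endloop
endfacet
facet normal 0.342 -0.190 -0.920
outer loop
vertex -1.458 -1.815 0.389
vertex -0.899 -1.342 0.499
vertex -0.881 -2.582 0.762
endloop
endfacet
facet normal 0.343 -0.190 -0.920
outer loop
vertex -0.881 -2.582 0.762
vertex -0.899 -1.342 0.499
vertex -0.323 -2.109 0.872
endloop
endfacet
facet normal 0.560 -0.745 0.362
outer loop
vertex -0.881 -2.582 0.762
vertex -0.323 -2.109 0.872
vertex -0.822 -2.224 1.407
endloop
endfacet
facet normal -0.497 -0.584 0.642
outer loop
vertex 2.194 -2.131 -0.97
vertex 0.642 -2.212 -2.244
vertex 2.757 -3.282 -1.582
endloop
endfacet
facet normal 0.772 0.041 0.634
outer loop
vertex 3.278 -2.668 -2.256
vertex 2.194 -2.131 -0.97
vertex 2.757 -3.282 -1.582
endloop
endfacet
facet normal -0.497 -0.584 0.642
outer loop
vertex 2.757 -3.282 -1.582
vertex 0.642 -2.212 -2.244
vertex 1.205 -3.363 -2.856
endloop
endfacet
facet normal 0.397 -0.810 -0.432
outer loop
vertex 1.205 -3.363 -2.856
vertex 3.278 -2.668 -2.256
vertex 2.757 -3.282 -1.582
endloop
endfacet
facet normal -0.397 0.810 0.432
outer loop
vertex 2.194 -2.131 -0.97
vertex 1.163 -1.598 -2.918
vertex 0.642 -2.212 -2.244
endloop
endfacet
facet normal 0.772 0.041 0.634
outer loop
vertex 2.715 -1.517 -1.644
vertex 2.194 -2.131 -0.97
vertex 3.278 -2.668 -2.256
endloop
endfacet
facet normal -0.397 0.810 0.432
outer loop
vertex 2.715 -1.517 -1.644
vertex 1.163 -1.598 -2.918
vertex 2.194 -2.131 -0.97
endloop
endfacet
facet normal -0.772 -0.041 -0.634
outer loop
vertex 0.642 -2.212 -2.244
vertex 1.163 -1.598 -2.918
vertex 1.205 -3.363 -2.856
endloop
endfacet
facet normal 0.397 -0.810 -0.432
outer loop
vertex 1.726 -2.749 -3.53
vertex 3.278 -2.668 -2.256
vertex 1.205 -3.363 -2.856
endloop
endfacet
facet normal -0.772 -0.041 -0.634
outer loop
vertex 1.205 -3.363 -2.856
vertex 1.163 -1.598 -2.918
vertex 1.726 -2.749 -3.53
endloop
endfacet
facet normal 0.497 0.584 -0.642
outer loop
vertex 1.726 -2.749 -3.53
vertex 2.715 -1.517 -1.644
vertex 3.278 -2.668 -2.256
endloop
endfacet
facet normal 0.497 0.584 -0.642
outer loop
vertex 1.163 -1.598 -2.918
vertex 2.715 -1.517 -1.644
vertex 1.726 -2.749 -3.53
endloop
endfacet

endsolid


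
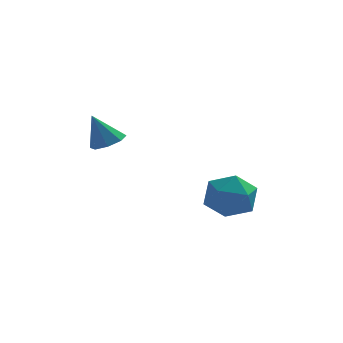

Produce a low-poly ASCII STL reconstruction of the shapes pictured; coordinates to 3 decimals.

solid 
facet normal 0.412 0.040 -0.910
outer loop
vertex -1.305 0.186 0.675
vertex -1.667 -0.295 0.49
vertex -1.726 0.332 0.491
endloop
endfacet
facet normal 0.059 0.843 0.534
outer loop
vertex -1.305 0.186 0.675
vertex -1.726 0.332 0.491
vertex -2.173 -0.345 1.61
endloop
endfacet
facet normal 0.413 0.040 -0.910
outer loop
vertex -1.726 0.332 0.491
vertex -1.667 -0.295 0.49
vertex -2.112 0.11 0.306
endloop
endfacet
facet normal -0.569 0.784 0.247
outer loop
vertex -1.726 0.332 0.491
vertex -2.112 0.11 0.306
vertex -2.173 -0.345 1.61
endloop
endfacet
facet normal 0.412 0.040 -0.910
outer loop
vertex -2.112 0.11 0.306
vertex -1.667 -0.295 0.49
vertex -2.238 -0.349 0.229
endloop
endfacet
facet normal -0.965 0.257 0.045
outer loop
vertex -2.112 0.11 0.306
vertex -2.238 -0.349 0.229
vertex -2.173 -0.345 1.61
endloop
endfacet
facet normal 0.412 0.040 -0.910
outer loop
vertex -2.238 -0.349 0.229
vertex -1.667 -0.295 0.49
vertex -2.029 -0.777 0.305
endloop
endfacet
facet normal -0.901 -0.432 0.044
outer loop
vertex -2.238 -0.349 0.229
vertex -2.029 -0.777 0.305
vertex -2.173 -0.345 1.61
endloop
endfacet
facet normal 0.412 0.040 -0.910
outer loop
vertex -2.029 -0.777 0.305
vertex -1.667 -0.295 0.49
vertex -1.608 -0.923 0.489
endloop
endfacet
facet normal -0.412 -0.878 0.245
outer loop
vertex -2.029 -0.777 0.305
vertex -1.608 -0.923 0.489
vertex -2.173 -0.345 1.61
endloop
endfacet
facet normal 0.412 0.040 -0.910
outer loop
vertex -1.608 -0.923 0.489
vertex -1.667 -0.295 0.49
vertex -1.221 -0.701 0.674
endloop
endfacet
facet normal 0.216 -0.819 0.531
outer loop
vertex -1.608 -0.923 0.489
vertex -1.221 -0.701 0.674
vertex -2.173 -0.345 1.61
endloop
endfacet
facet normal 0.412 0.040 -0.910
outer loop
vertex -1.221 -0.701 0.674
vertex -1.667 -0.295 0.49
vertex -1.096 -0.242 0.751
endloop
endfacet
facet normal 0.614 -0.290 0.734
outer loop
vertex -1.221 -0.701 0.674
vertex -1.096 -0.242 0.751
vertex -2.173 -0.345 1.61
endloop
endfacet
facet normal 0.412 0.040 -0.910
outer loop
vertex -1.096 -0.242 0.751
vertex -1.667 -0.295 0.49
vertex -1.305 0.186 0.675
endloop
endfacet
facet normal 0.548 0.398 0.735
outer loop
vertex -1.096 -0.242 0.751
vertex -1.305 0.186 0.675
vertex -2.173 -0.345 1.61
endloop
endfacet
facet normal -0.962 0.271 -0.010
outer loop
vertex 1.486 3.257 -3.202
vertex 1.209 2.276 -3.162
vertex 1.349 2.803 -2.299
endloop
endfacet
facet normal -0.560 0.771 0.303
outer loop
vertex 1.486 3.257 -3.202
vertex 1.349 2.803 -2.299
vertex 2.139 3.432 -2.439
endloop
endfacet
facet normal -0.068 0.984 -0.167
outer loop
vertex 1.486 3.257 -3.202
vertex 2.139 3.432 -2.439
vertex 2.488 3.295 -3.387
endloop
endfacet
facet normal -0.166 0.615 -0.771
outer loop
vertex 1.486 3.257 -3.202
vertex 2.488 3.295 -3.387
vertex 1.914 2.58 -3.834
endloop
endfacet
facet normal -0.718 0.175 -0.674
outer loop
vertex 1.486 3.257 -3.202
vertex 1.914 2.58 -3.834
vertex 1.209 2.276 -3.162
endloop
endfacet
facet normal -0.223 0.470 0.854
outer loop
vertex 2.139 3.432 -2.439
vertex 1.349 2.803 -2.299
vertex 2.266 2.56 -1.926
endloop
endfacet
facet normal -0.873 -0.340 0.349
outer loop
vertex 1.349 2.803 -2.299
vertex 1.209 2.276 -3.162
vertex 1.692 1.845 -2.373
endloop
endfacet
facet normal -0.477 -0.496 -0.725
outer loop
vertex 1.209 2.276 -3.162
vertex 1.914 2.58 -3.834
vertex 2.041 1.708 -3.321
endloop
endfacet
facet normal 0.417 0.217 -0.883
outer loop
vertex 1.914 2.58 -3.834
vertex 2.488 3.295 -3.387
vertex 2.831 2.337 -3.461
endloop
endfacet
facet normal 0.573 0.814 0.094
outer loop
vertex 2.488 3.295 -3.387
vertex 2.139 3.432 -2.439
vertex 2.971 2.864 -2.598
endloop
endfacet
facet normal 0.166 -0.615 0.771
outer loop
vertex 2.694 1.883 -2.558
vertex 2.266 2.56 -1.926
vertex 1.692 1.845 -2.373
endloop
endfacet
facet normal 0.068 -0.984 0.167
outer loop
vertex 2.694 1.883 -2.558
vertex 1.692 1.845 -2.373
vertex 2.041 1.708 -3.321
endloop
endfacet
facet normal 0.560 -0.771 -0.303
outer loop
vertex 2.694 1.883 -2.558
vertex 2.041 1.708 -3.321
vertex 2.831 2.337 -3.461
endloop
endfacet
facet normal 0.962 -0.271 0.010
outer loop
vertex 2.694 1.883 -2.558
vertex 2.831 2.337 -3.461
vertex 2.971 2.864 -2.598
endloop
endfacet
facet normal 0.718 -0.175 0.674
outer loop
vertex 2.694 1.883 -2.558
vertex 2.971 2.864 -2.598
vertex 2.266 2.56 -1.926
endloop
endfacet
facet normal -0.417 -0.217 0.883
outer loop
vertex 1.692 1.845 -2.373
vertex 2.266 2.56 -1.926
vertex 1.349 2.803 -2.299
endloop
endfacet
facet normal -0.573 -0.814 -0.094
outer loop
vertex 2.041 1.708 -3.321
vertex 1.692 1.845 -2.373
vertex 1.209 2.276 -3.162
endloop
endfacet
facet normal 0.223 -0.470 -0.854
outer loop
vertex 2.831 2.337 -3.461
vertex 2.041 1.708 -3.321
vertex 1.914 2.58 -3.834
endloop
endfacet
facet normal 0.873 0.340 -0.349
outer loop
vertex 2.971 2.864 -2.598
vertex 2.831 2.337 -3.461
vertex 2.488 3.295 -3.387
endloop
endfacet
facet normal 0.477 0.496 0.725
outer loop
vertex 2.266 2.56 -1.926
vertex 2.971 2.864 -2.598
vertex 2.139 3.432 -2.439
endloop
endfacet

endsolid
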